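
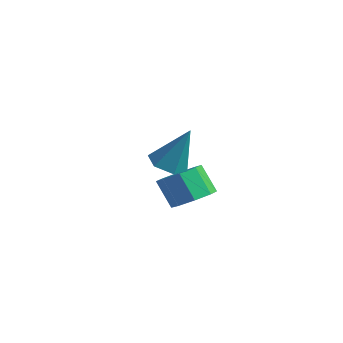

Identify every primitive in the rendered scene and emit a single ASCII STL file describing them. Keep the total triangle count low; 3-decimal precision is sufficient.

solid 
facet normal 0.552 0.088 -0.829
outer loop
vertex -2.781 3.555 -1.396
vertex -3.407 4.037 -1.761
vertex -2.705 4.206 -1.276
endloop
endfacet
facet normal 0.826 -0.194 0.529
outer loop
vertex -2.781 3.555 -1.396
vertex -2.705 4.206 -1.276
vertex -3.487 3.442 -0.334
endloop
endfacet
facet normal 0.826 -0.194 0.529
outer loop
vertex -3.487 3.442 -0.334
vertex -2.705 4.206 -1.276
vertex -3.411 4.093 -0.214
endloop
endfacet
facet normal -0.552 -0.088 0.829
outer loop
vertex -3.487 3.442 -0.334
vertex -3.411 4.093 -0.214
vertex -4.113 3.923 -0.699
endloop
endfacet
facet normal 0.552 0.089 -0.829
outer loop
vertex -2.705 4.206 -1.276
vertex -3.407 4.037 -1.761
vertex -3.04 4.757 -1.44
endloop
endfacet
facet normal 0.665 0.554 0.501
outer loop
vertex -2.705 4.206 -1.276
vertex -3.04 4.757 -1.44
vertex -3.411 4.093 -0.214
endloop
endfacet
facet normal 0.665 0.554 0.501
outer loop
vertex -3.411 4.093 -0.214
vertex -3.04 4.757 -1.44
vertex -3.746 4.644 -0.379
endloop
endfacet
facet normal -0.552 -0.087 0.829
outer loop
vertex -3.411 4.093 -0.214
vertex -3.746 4.644 -0.379
vertex -4.113 3.923 -0.699
endloop
endfacet
facet normal 0.551 0.089 -0.830
outer loop
vertex -3.04 4.757 -1.44
vertex -3.407 4.037 -1.761
vertex -3.591 4.886 -1.792
endloop
endfacet
facet normal 0.114 0.977 0.180
outer loop
vertex -3.04 4.757 -1.44
vertex -3.591 4.886 -1.792
vertex -3.746 4.644 -0.379
endloop
endfacet
facet normal 0.114 0.977 0.180
outer loop
vertex -3.746 4.644 -0.379
vertex -3.591 4.886 -1.792
vertex -4.296 4.773 -0.731
endloop
endfacet
facet normal -0.551 -0.087 0.830
outer loop
vertex -3.746 4.644 -0.379
vertex -4.296 4.773 -0.731
vertex -4.113 3.923 -0.699
endloop
endfacet
facet normal 0.552 0.089 -0.829
outer loop
vertex -3.591 4.886 -1.792
vertex -3.407 4.037 -1.761
vertex -4.033 4.518 -2.126
endloop
endfacet
facet normal -0.503 0.828 -0.246
outer loop
vertex -3.591 4.886 -1.792
vertex -4.033 4.518 -2.126
vertex -4.296 4.773 -0.731
endloop
endfacet
facet normal -0.503 0.828 -0.246
outer loop
vertex -4.296 4.773 -0.731
vertex -4.033 4.518 -2.126
vertex -4.739 4.405 -1.064
endloop
endfacet
facet normal -0.551 -0.087 0.830
outer loop
vertex -4.296 4.773 -0.731
vertex -4.739 4.405 -1.064
vertex -4.113 3.923 -0.699
endloop
endfacet
facet normal 0.552 0.088 -0.829
outer loop
vertex -4.033 4.518 -2.126
vertex -3.407 4.037 -1.761
vertex -4.109 3.867 -2.246
endloop
endfacet
facet normal -0.826 0.194 -0.529
outer loop
vertex -4.033 4.518 -2.126
vertex -4.109 3.867 -2.246
vertex -4.739 4.405 -1.064
endloop
endfacet
facet normal -0.826 0.194 -0.529
outer loop
vertex -4.739 4.405 -1.064
vertex -4.109 3.867 -2.246
vertex -4.815 3.754 -1.184
endloop
endfacet
facet normal -0.552 -0.088 0.829
outer loop
vertex -4.739 4.405 -1.064
vertex -4.815 3.754 -1.184
vertex -4.113 3.923 -0.699
endloop
endfacet
facet normal 0.552 0.087 -0.829
outer loop
vertex -4.109 3.867 -2.246
vertex -3.407 4.037 -1.761
vertex -3.774 3.316 -2.081
endloop
endfacet
facet normal -0.665 -0.554 -0.501
outer loop
vertex -4.109 3.867 -2.246
vertex -3.774 3.316 -2.081
vertex -4.815 3.754 -1.184
endloop
endfacet
facet normal -0.665 -0.554 -0.501
outer loop
vertex -4.815 3.754 -1.184
vertex -3.774 3.316 -2.081
vertex -4.48 3.203 -1.02
endloop
endfacet
facet normal -0.552 -0.089 0.829
outer loop
vertex -4.815 3.754 -1.184
vertex -4.48 3.203 -1.02
vertex -4.113 3.923 -0.699
endloop
endfacet
facet normal 0.551 0.087 -0.830
outer loop
vertex -3.774 3.316 -2.081
vertex -3.407 4.037 -1.761
vertex -3.224 3.187 -1.729
endloop
endfacet
facet normal -0.114 -0.977 -0.180
outer loop
vertex -3.774 3.316 -2.081
vertex -3.224 3.187 -1.729
vertex -4.48 3.203 -1.02
endloop
endfacet
facet normal -0.114 -0.977 -0.180
outer loop
vertex -4.48 3.203 -1.02
vertex -3.224 3.187 -1.729
vertex -3.929 3.074 -0.668
endloop
endfacet
facet normal -0.551 -0.089 0.830
outer loop
vertex -4.48 3.203 -1.02
vertex -3.929 3.074 -0.668
vertex -4.113 3.923 -0.699
endloop
endfacet
facet normal 0.551 0.087 -0.830
outer loop
vertex -3.224 3.187 -1.729
vertex -3.407 4.037 -1.761
vertex -2.781 3.555 -1.396
endloop
endfacet
facet normal 0.503 -0.828 0.246
outer loop
vertex -3.224 3.187 -1.729
vertex -2.781 3.555 -1.396
vertex -3.929 3.074 -0.668
endloop
endfacet
facet normal 0.503 -0.828 0.246
outer loop
vertex -3.929 3.074 -0.668
vertex -2.781 3.555 -1.396
vertex -3.487 3.442 -0.334
endloop
endfacet
facet normal -0.552 -0.089 0.829
outer loop
vertex -3.929 3.074 -0.668
vertex -3.487 3.442 -0.334
vertex -4.113 3.923 -0.699
endloop
endfacet
facet normal -0.349 -0.258 -0.901
outer loop
vertex -0.605 1.418 1.505
vertex -1.085 0.995 1.812
vertex -1.244 1.674 1.679
endloop
endfacet
facet normal 0.363 0.931 -0.038
outer loop
vertex -0.605 1.418 1.505
vertex -1.244 1.674 1.679
vertex -0.475 1.445 3.388
endloop
endfacet
facet normal -0.348 -0.258 -0.901
outer loop
vertex -1.244 1.674 1.679
vertex -1.085 0.995 1.812
vertex -1.724 1.25 1.986
endloop
endfacet
facet normal -0.497 0.802 0.331
outer loop
vertex -1.244 1.674 1.679
vertex -1.724 1.25 1.986
vertex -0.475 1.445 3.388
endloop
endfacet
facet normal -0.348 -0.257 -0.902
outer loop
vertex -1.724 1.25 1.986
vertex -1.085 0.995 1.812
vertex -1.565 0.571 2.118
endloop
endfacet
facet normal -0.743 -0.044 0.668
outer loop
vertex -1.724 1.25 1.986
vertex -1.565 0.571 2.118
vertex -0.475 1.445 3.388
endloop
endfacet
facet normal -0.348 -0.257 -0.902
outer loop
vertex -1.565 0.571 2.118
vertex -1.085 0.995 1.812
vertex -0.926 0.316 1.944
endloop
endfacet
facet normal -0.131 -0.761 0.636
outer loop
vertex -1.565 0.571 2.118
vertex -0.926 0.316 1.944
vertex -0.475 1.445 3.388
endloop
endfacet
facet normal -0.350 -0.257 -0.901
outer loop
vertex -0.926 0.316 1.944
vertex -1.085 0.995 1.812
vertex -0.446 0.739 1.637
endloop
endfacet
facet normal 0.728 -0.632 0.267
outer loop
vertex -0.926 0.316 1.944
vertex -0.446 0.739 1.637
vertex -0.475 1.445 3.388
endloop
endfacet
facet normal -0.350 -0.257 -0.901
outer loop
vertex -0.446 0.739 1.637
vertex -1.085 0.995 1.812
vertex -0.605 1.418 1.505
endloop
endfacet
facet normal 0.974 0.214 -0.070
outer loop
vertex -0.446 0.739 1.637
vertex -0.605 1.418 1.505
vertex -0.475 1.445 3.388
endloop
endfacet

endsolid


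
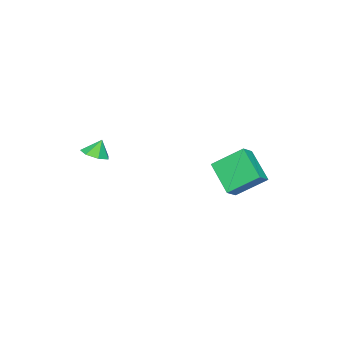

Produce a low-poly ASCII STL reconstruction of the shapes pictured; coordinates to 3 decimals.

solid 
facet normal -0.838 0.039 -0.544
outer loop
vertex -4.311 2.866 -2.363
vertex -3.404 4.373 -3.651
vertex -3.577 1.365 -3.602
endloop
endfacet
facet normal -0.416 -0.691 0.591
outer loop
vertex -2.756 1.327 -3.069
vertex -4.311 2.866 -2.363
vertex -3.577 1.365 -3.602
endloop
endfacet
facet normal -0.838 0.039 -0.544
outer loop
vertex -3.577 1.365 -3.602
vertex -3.404 4.373 -3.651
vertex -2.671 2.873 -4.89
endloop
endfacet
facet normal 0.353 -0.721 -0.596
outer loop
vertex -2.671 2.873 -4.89
vertex -2.756 1.327 -3.069
vertex -3.577 1.365 -3.602
endloop
endfacet
facet normal -0.353 0.722 0.596
outer loop
vertex -4.311 2.866 -2.363
vertex -2.583 4.335 -3.118
vertex -3.404 4.373 -3.651
endloop
endfacet
facet normal -0.416 -0.691 0.591
outer loop
vertex -3.489 2.827 -1.83
vertex -4.311 2.866 -2.363
vertex -2.756 1.327 -3.069
endloop
endfacet
facet normal -0.352 0.721 0.596
outer loop
vertex -3.489 2.827 -1.83
vertex -2.583 4.335 -3.118
vertex -4.311 2.866 -2.363
endloop
endfacet
facet normal 0.416 0.691 -0.591
outer loop
vertex -3.404 4.373 -3.651
vertex -2.583 4.335 -3.118
vertex -2.671 2.873 -4.89
endloop
endfacet
facet normal 0.352 -0.721 -0.596
outer loop
vertex -1.849 2.834 -4.357
vertex -2.756 1.327 -3.069
vertex -2.671 2.873 -4.89
endloop
endfacet
facet normal 0.416 0.691 -0.591
outer loop
vertex -2.671 2.873 -4.89
vertex -2.583 4.335 -3.118
vertex -1.849 2.834 -4.357
endloop
endfacet
facet normal 0.838 -0.040 0.544
outer loop
vertex -1.849 2.834 -4.357
vertex -3.489 2.827 -1.83
vertex -2.756 1.327 -3.069
endloop
endfacet
facet normal 0.838 -0.039 0.544
outer loop
vertex -2.583 4.335 -3.118
vertex -3.489 2.827 -1.83
vertex -1.849 2.834 -4.357
endloop
endfacet
facet normal 0.322 -0.212 -0.923
outer loop
vertex 1.528 -3.56 -1.832
vertex 0.768 -3.51 -2.109
vertex 1.323 -2.924 -2.05
endloop
endfacet
facet normal 0.551 0.424 0.719
outer loop
vertex 1.528 -3.56 -1.832
vertex 1.323 -2.924 -2.05
vertex 0.432 -3.29 -1.151
endloop
endfacet
facet normal 0.323 -0.213 -0.922
outer loop
vertex 1.323 -2.924 -2.05
vertex 0.768 -3.51 -2.109
vertex 0.701 -2.729 -2.313
endloop
endfacet
facet normal 0.089 0.889 0.450
outer loop
vertex 1.323 -2.924 -2.05
vertex 0.701 -2.729 -2.313
vertex 0.432 -3.29 -1.151
endloop
endfacet
facet normal 0.324 -0.213 -0.922
outer loop
vertex 0.701 -2.729 -2.313
vertex 0.768 -3.51 -2.109
vertex 0.129 -3.123 -2.423
endloop
endfacet
facet normal -0.582 0.777 0.241
outer loop
vertex 0.701 -2.729 -2.313
vertex 0.129 -3.123 -2.423
vertex 0.432 -3.29 -1.151
endloop
endfacet
facet normal 0.325 -0.212 -0.922
outer loop
vertex 0.129 -3.123 -2.423
vertex 0.768 -3.51 -2.109
vertex 0.039 -3.809 -2.297
endloop
endfacet
facet normal -0.953 0.171 0.249
outer loop
vertex 0.129 -3.123 -2.423
vertex 0.039 -3.809 -2.297
vertex 0.432 -3.29 -1.151
endloop
endfacet
facet normal 0.325 -0.212 -0.922
outer loop
vertex 0.039 -3.809 -2.297
vertex 0.768 -3.51 -2.109
vertex 0.497 -4.27 -2.03
endloop
endfacet
facet normal -0.747 -0.471 0.469
outer loop
vertex 0.039 -3.809 -2.297
vertex 0.497 -4.27 -2.03
vertex 0.432 -3.29 -1.151
endloop
endfacet
facet normal 0.323 -0.211 -0.922
outer loop
vertex 0.497 -4.27 -2.03
vertex 0.768 -3.51 -2.109
vertex 1.16 -4.159 -1.823
endloop
endfacet
facet normal -0.118 -0.667 0.735
outer loop
vertex 0.497 -4.27 -2.03
vertex 1.16 -4.159 -1.823
vertex 0.432 -3.29 -1.151
endloop
endfacet
facet normal 0.322 -0.212 -0.923
outer loop
vertex 1.16 -4.159 -1.823
vertex 0.768 -3.51 -2.109
vertex 1.528 -3.56 -1.832
endloop
endfacet
facet normal 0.459 -0.270 0.846
outer loop
vertex 1.16 -4.159 -1.823
vertex 1.528 -3.56 -1.832
vertex 0.432 -3.29 -1.151
endloop
endfacet

endsolid


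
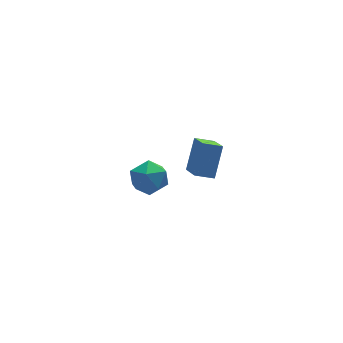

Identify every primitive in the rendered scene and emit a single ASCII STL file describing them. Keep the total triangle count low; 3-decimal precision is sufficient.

solid 
facet normal -0.410 -0.422 -0.808
outer loop
vertex -4.028 -3.882 3.075
vertex -3.87 -2.647 2.35
vertex -3.222 -4.145 2.803
endloop
endfacet
facet normal -0.110 -0.857 0.503
outer loop
vertex -2.55 -3.453 4.13
vertex -4.028 -3.882 3.075
vertex -3.222 -4.145 2.803
endloop
endfacet
facet normal -0.410 -0.422 -0.809
outer loop
vertex -3.222 -4.145 2.803
vertex -3.87 -2.647 2.35
vertex -3.064 -2.91 2.079
endloop
endfacet
facet normal 0.906 -0.295 -0.305
outer loop
vertex -3.064 -2.91 2.079
vertex -2.55 -3.453 4.13
vertex -3.222 -4.145 2.803
endloop
endfacet
facet normal -0.906 0.295 0.305
outer loop
vertex -4.028 -3.882 3.075
vertex -3.198 -1.955 3.677
vertex -3.87 -2.647 2.35
endloop
endfacet
facet normal -0.110 -0.857 0.503
outer loop
vertex -3.356 -3.19 4.401
vertex -4.028 -3.882 3.075
vertex -2.55 -3.453 4.13
endloop
endfacet
facet normal -0.906 0.295 0.305
outer loop
vertex -3.356 -3.19 4.401
vertex -3.198 -1.955 3.677
vertex -4.028 -3.882 3.075
endloop
endfacet
facet normal 0.111 0.857 -0.503
outer loop
vertex -3.87 -2.647 2.35
vertex -3.198 -1.955 3.677
vertex -3.064 -2.91 2.079
endloop
endfacet
facet normal 0.906 -0.295 -0.305
outer loop
vertex -2.392 -2.218 3.405
vertex -2.55 -3.453 4.13
vertex -3.064 -2.91 2.079
endloop
endfacet
facet normal 0.110 0.857 -0.503
outer loop
vertex -3.064 -2.91 2.079
vertex -3.198 -1.955 3.677
vertex -2.392 -2.218 3.405
endloop
endfacet
facet normal 0.410 0.422 0.809
outer loop
vertex -2.392 -2.218 3.405
vertex -3.356 -3.19 4.401
vertex -2.55 -3.453 4.13
endloop
endfacet
facet normal 0.410 0.422 0.809
outer loop
vertex -3.198 -1.955 3.677
vertex -3.356 -3.19 4.401
vertex -2.392 -2.218 3.405
endloop
endfacet
facet normal -0.288 0.769 0.571
outer loop
vertex -3.85 2.698 -2.029
vertex -4.573 2.115 -1.609
vertex -3.644 2.154 -1.192
endloop
endfacet
facet normal 0.408 0.808 0.425
outer loop
vertex -3.85 2.698 -2.029
vertex -3.644 2.154 -1.192
vertex -2.961 2.206 -1.948
endloop
endfacet
facet normal 0.484 0.827 -0.286
outer loop
vertex -3.85 2.698 -2.029
vertex -2.961 2.206 -1.948
vertex -3.469 2.198 -2.832
endloop
endfacet
facet normal -0.166 0.800 -0.577
outer loop
vertex -3.85 2.698 -2.029
vertex -3.469 2.198 -2.832
vertex -4.465 2.142 -2.623
endloop
endfacet
facet normal -0.644 0.764 -0.048
outer loop
vertex -3.85 2.698 -2.029
vertex -4.465 2.142 -2.623
vertex -4.573 2.115 -1.609
endloop
endfacet
facet normal 0.718 0.211 0.663
outer loop
vertex -2.961 2.206 -1.948
vertex -3.644 2.154 -1.192
vertex -3.135 1.318 -1.477
endloop
endfacet
facet normal -0.410 0.147 0.900
outer loop
vertex -3.644 2.154 -1.192
vertex -4.573 2.115 -1.609
vertex -4.131 1.262 -1.268
endloop
endfacet
facet normal -0.985 0.139 -0.101
outer loop
vertex -4.573 2.115 -1.609
vertex -4.465 2.142 -2.623
vertex -4.639 1.254 -2.152
endloop
endfacet
facet normal -0.212 0.197 -0.957
outer loop
vertex -4.465 2.142 -2.623
vertex -3.469 2.198 -2.832
vertex -3.956 1.306 -2.908
endloop
endfacet
facet normal 0.840 0.242 -0.485
outer loop
vertex -3.469 2.198 -2.832
vertex -2.961 2.206 -1.948
vertex -3.027 1.345 -2.491
endloop
endfacet
facet normal 0.166 -0.800 0.577
outer loop
vertex -3.75 0.762 -2.071
vertex -3.135 1.318 -1.477
vertex -4.131 1.262 -1.268
endloop
endfacet
facet normal -0.484 -0.827 0.286
outer loop
vertex -3.75 0.762 -2.071
vertex -4.131 1.262 -1.268
vertex -4.639 1.254 -2.152
endloop
endfacet
facet normal -0.408 -0.808 -0.425
outer loop
vertex -3.75 0.762 -2.071
vertex -4.639 1.254 -2.152
vertex -3.956 1.306 -2.908
endloop
endfacet
facet normal 0.288 -0.769 -0.571
outer loop
vertex -3.75 0.762 -2.071
vertex -3.956 1.306 -2.908
vertex -3.027 1.345 -2.491
endloop
endfacet
facet normal 0.644 -0.764 0.048
outer loop
vertex -3.75 0.762 -2.071
vertex -3.027 1.345 -2.491
vertex -3.135 1.318 -1.477
endloop
endfacet
facet normal 0.212 -0.197 0.957
outer loop
vertex -4.131 1.262 -1.268
vertex -3.135 1.318 -1.477
vertex -3.644 2.154 -1.192
endloop
endfacet
facet normal -0.840 -0.242 0.485
outer loop
vertex -4.639 1.254 -2.152
vertex -4.131 1.262 -1.268
vertex -4.573 2.115 -1.609
endloop
endfacet
facet normal -0.718 -0.211 -0.663
outer loop
vertex -3.956 1.306 -2.908
vertex -4.639 1.254 -2.152
vertex -4.465 2.142 -2.623
endloop
endfacet
facet normal 0.410 -0.147 -0.900
outer loop
vertex -3.027 1.345 -2.491
vertex -3.956 1.306 -2.908
vertex -3.469 2.198 -2.832
endloop
endfacet
facet normal 0.985 -0.139 0.101
outer loop
vertex -3.135 1.318 -1.477
vertex -3.027 1.345 -2.491
vertex -2.961 2.206 -1.948
endloop
endfacet

endsolid


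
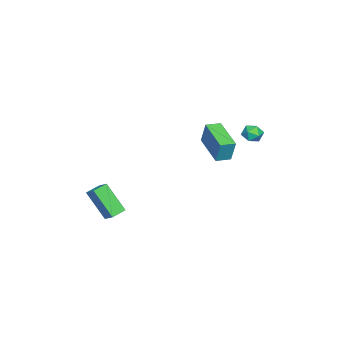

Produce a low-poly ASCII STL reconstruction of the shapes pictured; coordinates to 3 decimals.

solid 
facet normal -0.881 0.446 0.156
outer loop
vertex 3.579 -4.02 -1.464
vertex 3.879 -2.848 -3.119
vertex 3.193 -4.612 -1.954
endloop
endfacet
facet normal -0.147 -0.572 0.807
outer loop
vertex 4.021 -5.032 -2.101
vertex 3.579 -4.02 -1.464
vertex 3.193 -4.612 -1.954
endloop
endfacet
facet normal -0.881 0.446 0.157
outer loop
vertex 3.193 -4.612 -1.954
vertex 3.879 -2.848 -3.119
vertex 3.492 -3.44 -3.609
endloop
endfacet
facet normal -0.450 -0.688 -0.569
outer loop
vertex 3.492 -3.44 -3.609
vertex 4.021 -5.032 -2.101
vertex 3.193 -4.612 -1.954
endloop
endfacet
facet normal 0.450 0.688 0.569
outer loop
vertex 3.579 -4.02 -1.464
vertex 4.707 -3.268 -3.266
vertex 3.879 -2.848 -3.119
endloop
endfacet
facet normal -0.147 -0.572 0.807
outer loop
vertex 4.408 -4.44 -1.611
vertex 3.579 -4.02 -1.464
vertex 4.021 -5.032 -2.101
endloop
endfacet
facet normal 0.450 0.689 0.569
outer loop
vertex 4.408 -4.44 -1.611
vertex 4.707 -3.268 -3.266
vertex 3.579 -4.02 -1.464
endloop
endfacet
facet normal 0.147 0.572 -0.807
outer loop
vertex 3.879 -2.848 -3.119
vertex 4.707 -3.268 -3.266
vertex 3.492 -3.44 -3.609
endloop
endfacet
facet normal -0.450 -0.688 -0.569
outer loop
vertex 4.321 -3.86 -3.756
vertex 4.021 -5.032 -2.101
vertex 3.492 -3.44 -3.609
endloop
endfacet
facet normal 0.147 0.572 -0.807
outer loop
vertex 3.492 -3.44 -3.609
vertex 4.707 -3.268 -3.266
vertex 4.321 -3.86 -3.756
endloop
endfacet
facet normal 0.881 -0.446 -0.156
outer loop
vertex 4.321 -3.86 -3.756
vertex 4.408 -4.44 -1.611
vertex 4.021 -5.032 -2.101
endloop
endfacet
facet normal 0.882 -0.445 -0.156
outer loop
vertex 4.707 -3.268 -3.266
vertex 4.408 -4.44 -1.611
vertex 4.321 -3.86 -3.756
endloop
endfacet
facet normal 0.098 0.868 0.487
outer loop
vertex -4.175 2.472 -0.412
vertex -3.911 2.136 0.134
vertex -3.49 2.369 -0.366
endloop
endfacet
facet normal 0.159 0.963 -0.219
outer loop
vertex -4.175 2.472 -0.412
vertex -3.49 2.369 -0.366
vertex -3.814 2.284 -0.975
endloop
endfacet
facet normal -0.441 0.728 -0.526
outer loop
vertex -4.175 2.472 -0.412
vertex -3.814 2.284 -0.975
vertex -4.434 1.999 -0.85
endloop
endfacet
facet normal -0.873 0.488 -0.011
outer loop
vertex -4.175 2.472 -0.412
vertex -4.434 1.999 -0.85
vertex -4.494 1.907 -0.165
endloop
endfacet
facet normal -0.541 0.574 0.615
outer loop
vertex -4.175 2.472 -0.412
vertex -4.494 1.907 -0.165
vertex -3.911 2.136 0.134
endloop
endfacet
facet normal 0.699 0.557 -0.449
outer loop
vertex -3.814 2.284 -0.975
vertex -3.49 2.369 -0.366
vertex -3.326 1.833 -0.775
endloop
endfacet
facet normal 0.599 0.403 0.692
outer loop
vertex -3.49 2.369 -0.366
vertex -3.911 2.136 0.134
vertex -3.386 1.741 -0.09
endloop
endfacet
facet normal -0.433 -0.070 0.899
outer loop
vertex -3.911 2.136 0.134
vertex -4.494 1.907 -0.165
vertex -4.006 1.456 0.035
endloop
endfacet
facet normal -0.971 -0.211 -0.113
outer loop
vertex -4.494 1.907 -0.165
vertex -4.434 1.999 -0.85
vertex -4.33 1.371 -0.574
endloop
endfacet
facet normal -0.272 0.176 -0.946
outer loop
vertex -4.434 1.999 -0.85
vertex -3.814 2.284 -0.975
vertex -3.909 1.604 -1.074
endloop
endfacet
facet normal 0.873 -0.488 0.011
outer loop
vertex -3.645 1.268 -0.528
vertex -3.326 1.833 -0.775
vertex -3.386 1.741 -0.09
endloop
endfacet
facet normal 0.441 -0.728 0.526
outer loop
vertex -3.645 1.268 -0.528
vertex -3.386 1.741 -0.09
vertex -4.006 1.456 0.035
endloop
endfacet
facet normal -0.159 -0.963 0.219
outer loop
vertex -3.645 1.268 -0.528
vertex -4.006 1.456 0.035
vertex -4.33 1.371 -0.574
endloop
endfacet
facet normal -0.098 -0.868 -0.487
outer loop
vertex -3.645 1.268 -0.528
vertex -4.33 1.371 -0.574
vertex -3.909 1.604 -1.074
endloop
endfacet
facet normal 0.541 -0.574 -0.615
outer loop
vertex -3.645 1.268 -0.528
vertex -3.909 1.604 -1.074
vertex -3.326 1.833 -0.775
endloop
endfacet
facet normal 0.971 0.211 0.113
outer loop
vertex -3.386 1.741 -0.09
vertex -3.326 1.833 -0.775
vertex -3.49 2.369 -0.366
endloop
endfacet
facet normal 0.272 -0.176 0.946
outer loop
vertex -4.006 1.456 0.035
vertex -3.386 1.741 -0.09
vertex -3.911 2.136 0.134
endloop
endfacet
facet normal -0.699 -0.557 0.449
outer loop
vertex -4.33 1.371 -0.574
vertex -4.006 1.456 0.035
vertex -4.494 1.907 -0.165
endloop
endfacet
facet normal -0.599 -0.403 -0.692
outer loop
vertex -3.909 1.604 -1.074
vertex -4.33 1.371 -0.574
vertex -4.434 1.999 -0.85
endloop
endfacet
facet normal 0.433 0.070 -0.899
outer loop
vertex -3.326 1.833 -0.775
vertex -3.909 1.604 -1.074
vertex -3.814 2.284 -0.975
endloop
endfacet
facet normal -0.732 -0.635 0.247
outer loop
vertex -2.368 -0.399 0.627
vertex -2.99 0.288 0.55
vertex -2.557 -0.726 -0.773
endloop
endfacet
facet normal 0.669 -0.739 0.082
outer loop
vertex -0.97 0.652 -1.31
vertex -2.368 -0.399 0.627
vertex -2.557 -0.726 -0.773
endloop
endfacet
facet normal -0.731 -0.635 0.248
outer loop
vertex -2.557 -0.726 -0.773
vertex -2.99 0.288 0.55
vertex -3.18 -0.039 -0.85
endloop
endfacet
facet normal -0.130 -0.226 -0.965
outer loop
vertex -3.18 -0.039 -0.85
vertex -0.97 0.652 -1.31
vertex -2.557 -0.726 -0.773
endloop
endfacet
facet normal 0.130 0.226 0.965
outer loop
vertex -2.368 -0.399 0.627
vertex -1.403 1.666 0.013
vertex -2.99 0.288 0.55
endloop
endfacet
facet normal 0.669 -0.739 0.082
outer loop
vertex -0.78 0.979 0.09
vertex -2.368 -0.399 0.627
vertex -0.97 0.652 -1.31
endloop
endfacet
facet normal 0.130 0.226 0.965
outer loop
vertex -0.78 0.979 0.09
vertex -1.403 1.666 0.013
vertex -2.368 -0.399 0.627
endloop
endfacet
facet normal -0.669 0.739 -0.082
outer loop
vertex -2.99 0.288 0.55
vertex -1.403 1.666 0.013
vertex -3.18 -0.039 -0.85
endloop
endfacet
facet normal -0.130 -0.226 -0.965
outer loop
vertex -1.592 1.339 -1.387
vertex -0.97 0.652 -1.31
vertex -3.18 -0.039 -0.85
endloop
endfacet
facet normal -0.669 0.739 -0.082
outer loop
vertex -3.18 -0.039 -0.85
vertex -1.403 1.666 0.013
vertex -1.592 1.339 -1.387
endloop
endfacet
facet normal 0.732 0.635 -0.248
outer loop
vertex -1.592 1.339 -1.387
vertex -0.78 0.979 0.09
vertex -0.97 0.652 -1.31
endloop
endfacet
facet normal 0.731 0.636 -0.247
outer loop
vertex -1.403 1.666 0.013
vertex -0.78 0.979 0.09
vertex -1.592 1.339 -1.387
endloop
endfacet

endsolid


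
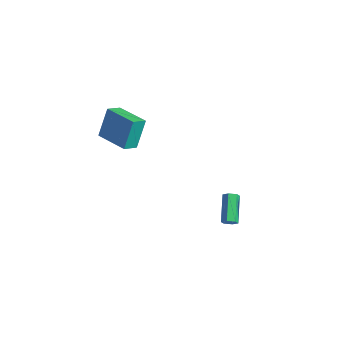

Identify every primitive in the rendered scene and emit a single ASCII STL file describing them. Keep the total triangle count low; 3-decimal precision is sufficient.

solid 
facet normal -0.996 -0.057 -0.074
outer loop
vertex -3.696 -2.464 4.94
vertex -3.716 -1.541 4.506
vertex -3.515 -3.299 3.153
endloop
endfacet
facet normal 0.019 -0.905 0.425
outer loop
vertex -1.384 -3.179 3.314
vertex -3.696 -2.464 4.94
vertex -3.515 -3.299 3.153
endloop
endfacet
facet normal -0.996 -0.056 -0.075
outer loop
vertex -3.515 -3.299 3.153
vertex -3.716 -1.541 4.506
vertex -3.534 -2.375 2.72
endloop
endfacet
facet normal 0.092 -0.421 -0.902
outer loop
vertex -3.534 -2.375 2.72
vertex -1.384 -3.179 3.314
vertex -3.515 -3.299 3.153
endloop
endfacet
facet normal -0.092 0.422 0.902
outer loop
vertex -3.696 -2.464 4.94
vertex -1.585 -1.421 4.667
vertex -3.716 -1.541 4.506
endloop
endfacet
facet normal 0.019 -0.905 0.425
outer loop
vertex -1.566 -2.345 5.1
vertex -3.696 -2.464 4.94
vertex -1.384 -3.179 3.314
endloop
endfacet
facet normal -0.091 0.421 0.902
outer loop
vertex -1.566 -2.345 5.1
vertex -1.585 -1.421 4.667
vertex -3.696 -2.464 4.94
endloop
endfacet
facet normal -0.019 0.905 -0.425
outer loop
vertex -3.716 -1.541 4.506
vertex -1.585 -1.421 4.667
vertex -3.534 -2.375 2.72
endloop
endfacet
facet normal 0.091 -0.422 -0.902
outer loop
vertex -1.404 -2.256 2.88
vertex -1.384 -3.179 3.314
vertex -3.534 -2.375 2.72
endloop
endfacet
facet normal -0.019 0.905 -0.425
outer loop
vertex -3.534 -2.375 2.72
vertex -1.585 -1.421 4.667
vertex -1.404 -2.256 2.88
endloop
endfacet
facet normal 0.996 0.057 0.075
outer loop
vertex -1.404 -2.256 2.88
vertex -1.566 -2.345 5.1
vertex -1.384 -3.179 3.314
endloop
endfacet
facet normal 0.996 0.056 0.075
outer loop
vertex -1.585 -1.421 4.667
vertex -1.566 -2.345 5.1
vertex -1.404 -2.256 2.88
endloop
endfacet
facet normal 0.589 -0.592 -0.550
outer loop
vertex 2.509 1.805 -3.766
vertex 2.119 1.709 -4.08
vertex 2.429 2.103 -4.172
endloop
endfacet
facet normal 0.792 0.556 0.252
outer loop
vertex 2.509 1.805 -3.766
vertex 2.429 2.103 -4.172
vertex 1.371 2.948 -2.706
endloop
endfacet
facet normal 0.792 0.556 0.252
outer loop
vertex 1.371 2.948 -2.706
vertex 2.429 2.103 -4.172
vertex 1.291 3.246 -3.112
endloop
endfacet
facet normal -0.590 0.591 0.550
outer loop
vertex 1.371 2.948 -2.706
vertex 1.291 3.246 -3.112
vertex 0.981 2.851 -3.02
endloop
endfacet
facet normal 0.590 -0.592 -0.549
outer loop
vertex 2.429 2.103 -4.172
vertex 2.119 1.709 -4.08
vertex 2.039 2.006 -4.486
endloop
endfacet
facet normal 0.260 0.783 -0.565
outer loop
vertex 2.429 2.103 -4.172
vertex 2.039 2.006 -4.486
vertex 1.291 3.246 -3.112
endloop
endfacet
facet normal 0.260 0.783 -0.565
outer loop
vertex 1.291 3.246 -3.112
vertex 2.039 2.006 -4.486
vertex 0.901 3.149 -3.426
endloop
endfacet
facet normal -0.590 0.591 0.550
outer loop
vertex 1.291 3.246 -3.112
vertex 0.901 3.149 -3.426
vertex 0.981 2.851 -3.02
endloop
endfacet
facet normal 0.590 -0.592 -0.549
outer loop
vertex 2.039 2.006 -4.486
vertex 2.119 1.709 -4.08
vertex 1.729 1.612 -4.394
endloop
endfacet
facet normal -0.531 0.228 -0.816
outer loop
vertex 2.039 2.006 -4.486
vertex 1.729 1.612 -4.394
vertex 0.901 3.149 -3.426
endloop
endfacet
facet normal -0.531 0.228 -0.816
outer loop
vertex 0.901 3.149 -3.426
vertex 1.729 1.612 -4.394
vertex 0.591 2.755 -3.334
endloop
endfacet
facet normal -0.589 0.592 0.550
outer loop
vertex 0.901 3.149 -3.426
vertex 0.591 2.755 -3.334
vertex 0.981 2.851 -3.02
endloop
endfacet
facet normal 0.590 -0.591 -0.550
outer loop
vertex 1.729 1.612 -4.394
vertex 2.119 1.709 -4.08
vertex 1.809 1.314 -3.988
endloop
endfacet
facet normal -0.792 -0.556 -0.252
outer loop
vertex 1.729 1.612 -4.394
vertex 1.809 1.314 -3.988
vertex 0.591 2.755 -3.334
endloop
endfacet
facet normal -0.792 -0.556 -0.252
outer loop
vertex 0.591 2.755 -3.334
vertex 1.809 1.314 -3.988
vertex 0.671 2.457 -2.928
endloop
endfacet
facet normal -0.589 0.592 0.550
outer loop
vertex 0.591 2.755 -3.334
vertex 0.671 2.457 -2.928
vertex 0.981 2.851 -3.02
endloop
endfacet
facet normal 0.590 -0.591 -0.550
outer loop
vertex 1.809 1.314 -3.988
vertex 2.119 1.709 -4.08
vertex 2.199 1.411 -3.674
endloop
endfacet
facet normal -0.260 -0.783 0.565
outer loop
vertex 1.809 1.314 -3.988
vertex 2.199 1.411 -3.674
vertex 0.671 2.457 -2.928
endloop
endfacet
facet normal -0.260 -0.783 0.565
outer loop
vertex 0.671 2.457 -2.928
vertex 2.199 1.411 -3.674
vertex 1.061 2.554 -2.614
endloop
endfacet
facet normal -0.590 0.592 0.549
outer loop
vertex 0.671 2.457 -2.928
vertex 1.061 2.554 -2.614
vertex 0.981 2.851 -3.02
endloop
endfacet
facet normal 0.589 -0.592 -0.550
outer loop
vertex 2.199 1.411 -3.674
vertex 2.119 1.709 -4.08
vertex 2.509 1.805 -3.766
endloop
endfacet
facet normal 0.531 -0.228 0.816
outer loop
vertex 2.199 1.411 -3.674
vertex 2.509 1.805 -3.766
vertex 1.061 2.554 -2.614
endloop
endfacet
facet normal 0.531 -0.228 0.816
outer loop
vertex 1.061 2.554 -2.614
vertex 2.509 1.805 -3.766
vertex 1.371 2.948 -2.706
endloop
endfacet
facet normal -0.590 0.592 0.549
outer loop
vertex 1.061 2.554 -2.614
vertex 1.371 2.948 -2.706
vertex 0.981 2.851 -3.02
endloop
endfacet

endsolid


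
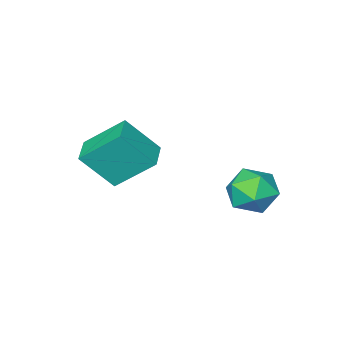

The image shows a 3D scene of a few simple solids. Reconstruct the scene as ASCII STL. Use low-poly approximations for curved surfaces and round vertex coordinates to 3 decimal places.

solid 
facet normal -0.902 0.432 0.008
outer loop
vertex -2.676 4.041 -0.179
vertex -2.731 3.911 0.607
vertex -2.408 4.59 0.337
endloop
endfacet
facet normal -0.490 0.712 -0.503
outer loop
vertex -2.676 4.041 -0.179
vertex -2.408 4.59 0.337
vertex -1.985 4.418 -0.319
endloop
endfacet
facet normal -0.291 0.184 -0.939
outer loop
vertex -2.676 4.041 -0.179
vertex -1.985 4.418 -0.319
vertex -2.046 3.633 -0.454
endloop
endfacet
facet normal -0.578 -0.423 -0.697
outer loop
vertex -2.676 4.041 -0.179
vertex -2.046 3.633 -0.454
vertex -2.507 3.319 0.119
endloop
endfacet
facet normal -0.956 -0.270 -0.112
outer loop
vertex -2.676 4.041 -0.179
vertex -2.507 3.319 0.119
vertex -2.731 3.911 0.607
endloop
endfacet
facet normal 0.095 0.976 -0.194
outer loop
vertex -1.985 4.418 -0.319
vertex -2.408 4.59 0.337
vertex -1.613 4.521 0.381
endloop
endfacet
facet normal -0.570 0.523 0.633
outer loop
vertex -2.408 4.59 0.337
vertex -2.731 3.911 0.607
vertex -2.074 4.207 0.954
endloop
endfacet
facet normal -0.658 -0.611 0.440
outer loop
vertex -2.731 3.911 0.607
vertex -2.507 3.319 0.119
vertex -2.135 3.422 0.819
endloop
endfacet
facet normal -0.046 -0.860 -0.509
outer loop
vertex -2.507 3.319 0.119
vertex -2.046 3.633 -0.454
vertex -1.712 3.25 0.163
endloop
endfacet
facet normal 0.420 0.122 -0.899
outer loop
vertex -2.046 3.633 -0.454
vertex -1.985 4.418 -0.319
vertex -1.389 3.929 -0.107
endloop
endfacet
facet normal 0.578 0.423 0.697
outer loop
vertex -1.444 3.799 0.679
vertex -1.613 4.521 0.381
vertex -2.074 4.207 0.954
endloop
endfacet
facet normal 0.291 -0.184 0.939
outer loop
vertex -1.444 3.799 0.679
vertex -2.074 4.207 0.954
vertex -2.135 3.422 0.819
endloop
endfacet
facet normal 0.490 -0.712 0.503
outer loop
vertex -1.444 3.799 0.679
vertex -2.135 3.422 0.819
vertex -1.712 3.25 0.163
endloop
endfacet
facet normal 0.902 -0.432 -0.008
outer loop
vertex -1.444 3.799 0.679
vertex -1.712 3.25 0.163
vertex -1.389 3.929 -0.107
endloop
endfacet
facet normal 0.956 0.270 0.112
outer loop
vertex -1.444 3.799 0.679
vertex -1.389 3.929 -0.107
vertex -1.613 4.521 0.381
endloop
endfacet
facet normal 0.046 0.860 0.509
outer loop
vertex -2.074 4.207 0.954
vertex -1.613 4.521 0.381
vertex -2.408 4.59 0.337
endloop
endfacet
facet normal -0.420 -0.122 0.899
outer loop
vertex -2.135 3.422 0.819
vertex -2.074 4.207 0.954
vertex -2.731 3.911 0.607
endloop
endfacet
facet normal -0.095 -0.976 0.194
outer loop
vertex -1.712 3.25 0.163
vertex -2.135 3.422 0.819
vertex -2.507 3.319 0.119
endloop
endfacet
facet normal 0.570 -0.523 -0.633
outer loop
vertex -1.389 3.929 -0.107
vertex -1.712 3.25 0.163
vertex -2.046 3.633 -0.454
endloop
endfacet
facet normal 0.658 0.611 -0.440
outer loop
vertex -1.613 4.521 0.381
vertex -1.389 3.929 -0.107
vertex -1.985 4.418 -0.319
endloop
endfacet
facet normal -0.499 0.565 0.657
outer loop
vertex -0.075 1.059 2.301
vertex 0.553 1.699 2.227
vertex -0.796 1.643 1.252
endloop
endfacet
facet normal -0.697 -0.712 0.083
outer loop
vertex -0.053 0.801 0.273
vertex -0.075 1.059 2.301
vertex -0.796 1.643 1.252
endloop
endfacet
facet normal -0.499 0.565 0.657
outer loop
vertex -0.796 1.643 1.252
vertex 0.553 1.699 2.227
vertex -0.168 2.283 1.178
endloop
endfacet
facet normal -0.514 0.418 -0.749
outer loop
vertex -0.168 2.283 1.178
vertex -0.053 0.801 0.273
vertex -0.796 1.643 1.252
endloop
endfacet
facet normal 0.514 -0.418 0.749
outer loop
vertex -0.075 1.059 2.301
vertex 1.296 0.857 1.248
vertex 0.553 1.699 2.227
endloop
endfacet
facet normal -0.697 -0.712 0.083
outer loop
vertex 0.668 0.217 1.322
vertex -0.075 1.059 2.301
vertex -0.053 0.801 0.273
endloop
endfacet
facet normal 0.514 -0.418 0.749
outer loop
vertex 0.668 0.217 1.322
vertex 1.296 0.857 1.248
vertex -0.075 1.059 2.301
endloop
endfacet
facet normal 0.697 0.712 -0.083
outer loop
vertex 0.553 1.699 2.227
vertex 1.296 0.857 1.248
vertex -0.168 2.283 1.178
endloop
endfacet
facet normal -0.514 0.418 -0.749
outer loop
vertex 0.575 1.441 0.199
vertex -0.053 0.801 0.273
vertex -0.168 2.283 1.178
endloop
endfacet
facet normal 0.697 0.712 -0.083
outer loop
vertex -0.168 2.283 1.178
vertex 1.296 0.857 1.248
vertex 0.575 1.441 0.199
endloop
endfacet
facet normal 0.499 -0.565 -0.657
outer loop
vertex 0.575 1.441 0.199
vertex 0.668 0.217 1.322
vertex -0.053 0.801 0.273
endloop
endfacet
facet normal 0.499 -0.565 -0.657
outer loop
vertex 1.296 0.857 1.248
vertex 0.668 0.217 1.322
vertex 0.575 1.441 0.199
endloop
endfacet

endsolid


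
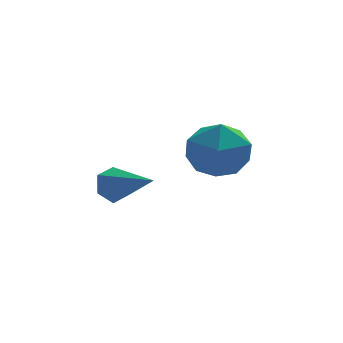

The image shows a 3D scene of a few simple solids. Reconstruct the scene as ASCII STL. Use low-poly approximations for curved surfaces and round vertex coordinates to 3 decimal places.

solid 
facet normal -0.985 -0.107 -0.139
outer loop
vertex 1.305 2.259 -1.472
vertex 1.423 1.27 -1.546
vertex 1.252 1.688 -0.655
endloop
endfacet
facet normal -0.845 0.462 0.268
outer loop
vertex 1.305 2.259 -1.472
vertex 1.252 1.688 -0.655
vertex 1.739 2.56 -0.624
endloop
endfacet
facet normal -0.423 0.900 -0.103
outer loop
vertex 1.305 2.259 -1.472
vertex 1.739 2.56 -0.624
vertex 2.21 2.681 -1.497
endloop
endfacet
facet normal -0.301 0.602 -0.740
outer loop
vertex 1.305 2.259 -1.472
vertex 2.21 2.681 -1.497
vertex 2.015 1.884 -2.066
endloop
endfacet
facet normal -0.648 -0.020 -0.762
outer loop
vertex 1.305 2.259 -1.472
vertex 2.015 1.884 -2.066
vertex 1.423 1.27 -1.546
endloop
endfacet
facet normal -0.483 0.240 0.842
outer loop
vertex 1.739 2.56 -0.624
vertex 1.252 1.688 -0.655
vertex 2.125 1.756 -0.174
endloop
endfacet
facet normal -0.709 -0.681 0.184
outer loop
vertex 1.252 1.688 -0.655
vertex 1.423 1.27 -1.546
vertex 1.93 0.959 -0.743
endloop
endfacet
facet normal -0.164 -0.541 -0.825
outer loop
vertex 1.423 1.27 -1.546
vertex 2.015 1.884 -2.066
vertex 2.401 1.08 -1.616
endloop
endfacet
facet normal 0.399 0.466 -0.790
outer loop
vertex 2.015 1.884 -2.066
vertex 2.21 2.681 -1.497
vertex 2.888 1.952 -1.585
endloop
endfacet
facet normal 0.202 0.949 0.240
outer loop
vertex 2.21 2.681 -1.497
vertex 1.739 2.56 -0.624
vertex 2.717 2.37 -0.694
endloop
endfacet
facet normal 0.301 -0.602 0.740
outer loop
vertex 2.835 1.381 -0.768
vertex 2.125 1.756 -0.174
vertex 1.93 0.959 -0.743
endloop
endfacet
facet normal 0.423 -0.900 0.103
outer loop
vertex 2.835 1.381 -0.768
vertex 1.93 0.959 -0.743
vertex 2.401 1.08 -1.616
endloop
endfacet
facet normal 0.845 -0.462 -0.268
outer loop
vertex 2.835 1.381 -0.768
vertex 2.401 1.08 -1.616
vertex 2.888 1.952 -1.585
endloop
endfacet
facet normal 0.985 0.107 0.139
outer loop
vertex 2.835 1.381 -0.768
vertex 2.888 1.952 -1.585
vertex 2.717 2.37 -0.694
endloop
endfacet
facet normal 0.648 0.020 0.762
outer loop
vertex 2.835 1.381 -0.768
vertex 2.717 2.37 -0.694
vertex 2.125 1.756 -0.174
endloop
endfacet
facet normal -0.399 -0.466 0.790
outer loop
vertex 1.93 0.959 -0.743
vertex 2.125 1.756 -0.174
vertex 1.252 1.688 -0.655
endloop
endfacet
facet normal -0.202 -0.949 -0.240
outer loop
vertex 2.401 1.08 -1.616
vertex 1.93 0.959 -0.743
vertex 1.423 1.27 -1.546
endloop
endfacet
facet normal 0.483 -0.240 -0.842
outer loop
vertex 2.888 1.952 -1.585
vertex 2.401 1.08 -1.616
vertex 2.015 1.884 -2.066
endloop
endfacet
facet normal 0.709 0.681 -0.184
outer loop
vertex 2.717 2.37 -0.694
vertex 2.888 1.952 -1.585
vertex 2.21 2.681 -1.497
endloop
endfacet
facet normal 0.164 0.541 0.825
outer loop
vertex 2.125 1.756 -0.174
vertex 2.717 2.37 -0.694
vertex 1.739 2.56 -0.624
endloop
endfacet
facet normal -0.555 0.727 -0.405
outer loop
vertex -0.416 -0.103 -1.615
vertex -0.796 -0.175 -1.224
vertex -0.385 0.182 -1.146
endloop
endfacet
facet normal 0.959 0.209 -0.191
outer loop
vertex -0.416 -0.103 -1.615
vertex -0.385 0.182 -1.146
vertex 0.036 -1.265 -0.616
endloop
endfacet
facet normal -0.555 0.727 -0.404
outer loop
vertex -0.385 0.182 -1.146
vertex -0.796 -0.175 -1.224
vertex -0.765 0.11 -0.754
endloop
endfacet
facet normal 0.611 0.423 0.670
outer loop
vertex -0.385 0.182 -1.146
vertex -0.765 0.11 -0.754
vertex 0.036 -1.265 -0.616
endloop
endfacet
facet normal -0.554 0.727 -0.405
outer loop
vertex -0.765 0.11 -0.754
vertex -0.796 -0.175 -1.224
vertex -1.176 -0.247 -0.833
endloop
endfacet
facet normal -0.182 -0.008 0.983
outer loop
vertex -0.765 0.11 -0.754
vertex -1.176 -0.247 -0.833
vertex 0.036 -1.265 -0.616
endloop
endfacet
facet normal -0.555 0.727 -0.405
outer loop
vertex -1.176 -0.247 -0.833
vertex -0.796 -0.175 -1.224
vertex -1.207 -0.532 -1.302
endloop
endfacet
facet normal -0.623 -0.649 0.436
outer loop
vertex -1.176 -0.247 -0.833
vertex -1.207 -0.532 -1.302
vertex 0.036 -1.265 -0.616
endloop
endfacet
facet normal -0.555 0.727 -0.405
outer loop
vertex -1.207 -0.532 -1.302
vertex -0.796 -0.175 -1.224
vertex -0.827 -0.46 -1.693
endloop
endfacet
facet normal -0.274 -0.863 -0.425
outer loop
vertex -1.207 -0.532 -1.302
vertex -0.827 -0.46 -1.693
vertex 0.036 -1.265 -0.616
endloop
endfacet
facet normal -0.555 0.727 -0.405
outer loop
vertex -0.827 -0.46 -1.693
vertex -0.796 -0.175 -1.224
vertex -0.416 -0.103 -1.615
endloop
endfacet
facet normal 0.517 -0.434 -0.738
outer loop
vertex -0.827 -0.46 -1.693
vertex -0.416 -0.103 -1.615
vertex 0.036 -1.265 -0.616
endloop
endfacet

endsolid


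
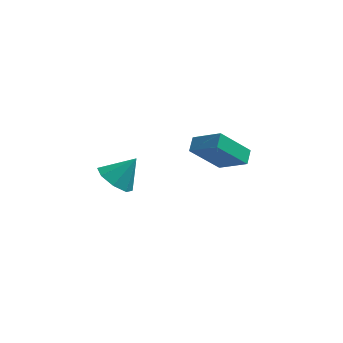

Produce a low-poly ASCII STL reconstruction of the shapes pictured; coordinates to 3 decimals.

solid 
facet normal -0.618 -0.273 0.737
outer loop
vertex 2.974 2.913 -0.926
vertex 3.064 3.65 -0.578
vertex 1.674 3.485 -1.804
endloop
endfacet
facet normal -0.109 -0.899 -0.424
outer loop
vertex 2.996 4.07 -3.382
vertex 2.974 2.913 -0.926
vertex 1.674 3.485 -1.804
endloop
endfacet
facet normal -0.618 -0.273 0.737
outer loop
vertex 1.674 3.485 -1.804
vertex 3.064 3.65 -0.578
vertex 1.763 4.223 -1.456
endloop
endfacet
facet normal -0.779 0.342 -0.526
outer loop
vertex 1.763 4.223 -1.456
vertex 2.996 4.07 -3.382
vertex 1.674 3.485 -1.804
endloop
endfacet
facet normal 0.779 -0.343 0.525
outer loop
vertex 2.974 2.913 -0.926
vertex 4.386 4.235 -2.156
vertex 3.064 3.65 -0.578
endloop
endfacet
facet normal -0.109 -0.899 -0.424
outer loop
vertex 4.297 3.497 -2.504
vertex 2.974 2.913 -0.926
vertex 2.996 4.07 -3.382
endloop
endfacet
facet normal 0.779 -0.342 0.526
outer loop
vertex 4.297 3.497 -2.504
vertex 4.386 4.235 -2.156
vertex 2.974 2.913 -0.926
endloop
endfacet
facet normal 0.109 0.899 0.425
outer loop
vertex 3.064 3.65 -0.578
vertex 4.386 4.235 -2.156
vertex 1.763 4.223 -1.456
endloop
endfacet
facet normal -0.778 0.343 -0.526
outer loop
vertex 3.086 4.807 -3.034
vertex 2.996 4.07 -3.382
vertex 1.763 4.223 -1.456
endloop
endfacet
facet normal 0.109 0.899 0.424
outer loop
vertex 1.763 4.223 -1.456
vertex 4.386 4.235 -2.156
vertex 3.086 4.807 -3.034
endloop
endfacet
facet normal 0.618 0.273 -0.737
outer loop
vertex 3.086 4.807 -3.034
vertex 4.297 3.497 -2.504
vertex 2.996 4.07 -3.382
endloop
endfacet
facet normal 0.618 0.273 -0.737
outer loop
vertex 4.386 4.235 -2.156
vertex 4.297 3.497 -2.504
vertex 3.086 4.807 -3.034
endloop
endfacet
facet normal -0.594 -0.328 -0.735
outer loop
vertex -0.471 -1.122 -0.243
vertex -0.971 -1.628 0.387
vertex -1.026 -0.746 0.038
endloop
endfacet
facet normal 0.524 0.846 -0.097
outer loop
vertex -0.471 -1.122 -0.243
vertex -1.026 -0.746 0.038
vertex -0.109 -1.152 1.453
endloop
endfacet
facet normal -0.595 -0.328 -0.734
outer loop
vertex -1.026 -0.746 0.038
vertex -0.971 -1.628 0.387
vertex -1.549 -0.886 0.524
endloop
endfacet
facet normal -0.001 0.961 0.276
outer loop
vertex -1.026 -0.746 0.038
vertex -1.549 -0.886 0.524
vertex -0.109 -1.152 1.453
endloop
endfacet
facet normal -0.594 -0.327 -0.735
outer loop
vertex -1.549 -0.886 0.524
vertex -0.971 -1.628 0.387
vertex -1.733 -1.461 0.929
endloop
endfacet
facet normal -0.346 0.612 0.711
outer loop
vertex -1.549 -0.886 0.524
vertex -1.733 -1.461 0.929
vertex -0.109 -1.152 1.453
endloop
endfacet
facet normal -0.594 -0.328 -0.734
outer loop
vertex -1.733 -1.461 0.929
vertex -0.971 -1.628 0.387
vertex -1.471 -2.133 1.017
endloop
endfacet
facet normal -0.308 0.005 0.951
outer loop
vertex -1.733 -1.461 0.929
vertex -1.471 -2.133 1.017
vertex -0.109 -1.152 1.453
endloop
endfacet
facet normal -0.594 -0.328 -0.735
outer loop
vertex -1.471 -2.133 1.017
vertex -0.971 -1.628 0.387
vertex -0.915 -2.51 0.736
endloop
endfacet
facet normal 0.090 -0.506 0.858
outer loop
vertex -1.471 -2.133 1.017
vertex -0.915 -2.51 0.736
vertex -0.109 -1.152 1.453
endloop
endfacet
facet normal -0.594 -0.328 -0.735
outer loop
vertex -0.915 -2.51 0.736
vertex -0.971 -1.628 0.387
vertex -0.393 -2.369 0.251
endloop
endfacet
facet normal 0.617 -0.621 0.483
outer loop
vertex -0.915 -2.51 0.736
vertex -0.393 -2.369 0.251
vertex -0.109 -1.152 1.453
endloop
endfacet
facet normal -0.593 -0.328 -0.735
outer loop
vertex -0.393 -2.369 0.251
vertex -0.971 -1.628 0.387
vertex -0.208 -1.795 -0.154
endloop
endfacet
facet normal 0.960 -0.274 0.050
outer loop
vertex -0.393 -2.369 0.251
vertex -0.208 -1.795 -0.154
vertex -0.109 -1.152 1.453
endloop
endfacet
facet normal -0.593 -0.329 -0.735
outer loop
vertex -0.208 -1.795 -0.154
vertex -0.971 -1.628 0.387
vertex -0.471 -1.122 -0.243
endloop
endfacet
facet normal 0.923 0.335 -0.191
outer loop
vertex -0.208 -1.795 -0.154
vertex -0.471 -1.122 -0.243
vertex -0.109 -1.152 1.453
endloop
endfacet

endsolid


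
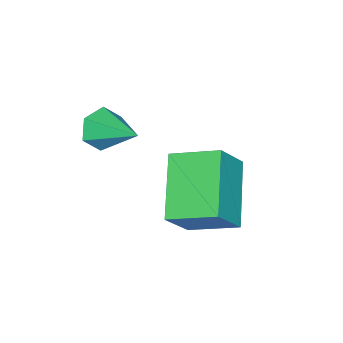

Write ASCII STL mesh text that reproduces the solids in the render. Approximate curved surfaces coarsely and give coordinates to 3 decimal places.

solid 
facet normal -0.622 0.096 -0.777
outer loop
vertex -4.239 -2.614 -0.375
vertex -4.682 -1.236 0.15
vertex -2.688 -1.686 -1.502
endloop
endfacet
facet normal 0.288 -0.895 -0.341
outer loop
vertex -1.798 -1.824 -0.39
vertex -4.239 -2.614 -0.375
vertex -2.688 -1.686 -1.502
endloop
endfacet
facet normal -0.622 0.097 -0.777
outer loop
vertex -2.688 -1.686 -1.502
vertex -4.682 -1.236 0.15
vertex -3.13 -0.308 -0.976
endloop
endfacet
facet normal 0.728 0.436 -0.529
outer loop
vertex -3.13 -0.308 -0.976
vertex -1.798 -1.824 -0.39
vertex -2.688 -1.686 -1.502
endloop
endfacet
facet normal -0.728 -0.436 0.529
outer loop
vertex -4.239 -2.614 -0.375
vertex -3.792 -1.374 1.262
vertex -4.682 -1.236 0.15
endloop
endfacet
facet normal 0.288 -0.895 -0.341
outer loop
vertex -3.35 -2.752 0.736
vertex -4.239 -2.614 -0.375
vertex -1.798 -1.824 -0.39
endloop
endfacet
facet normal -0.728 -0.436 0.529
outer loop
vertex -3.35 -2.752 0.736
vertex -3.792 -1.374 1.262
vertex -4.239 -2.614 -0.375
endloop
endfacet
facet normal -0.288 0.895 0.341
outer loop
vertex -4.682 -1.236 0.15
vertex -3.792 -1.374 1.262
vertex -3.13 -0.308 -0.976
endloop
endfacet
facet normal 0.728 0.436 -0.529
outer loop
vertex -2.241 -0.446 0.135
vertex -1.798 -1.824 -0.39
vertex -3.13 -0.308 -0.976
endloop
endfacet
facet normal -0.288 0.895 0.341
outer loop
vertex -3.13 -0.308 -0.976
vertex -3.792 -1.374 1.262
vertex -2.241 -0.446 0.135
endloop
endfacet
facet normal 0.622 -0.096 0.777
outer loop
vertex -2.241 -0.446 0.135
vertex -3.35 -2.752 0.736
vertex -1.798 -1.824 -0.39
endloop
endfacet
facet normal 0.622 -0.097 0.777
outer loop
vertex -3.792 -1.374 1.262
vertex -3.35 -2.752 0.736
vertex -2.241 -0.446 0.135
endloop
endfacet
facet normal -0.211 -0.885 -0.415
outer loop
vertex -1.608 -3.703 1.715
vertex -1.945 -3.891 2.287
vertex -2.282 -3.571 1.777
endloop
endfacet
facet normal 0.075 0.712 -0.698
outer loop
vertex -1.608 -3.703 1.715
vertex -2.282 -3.571 1.777
vertex -1.615 -2.509 2.933
endloop
endfacet
facet normal -0.211 -0.885 -0.415
outer loop
vertex -2.282 -3.571 1.777
vertex -1.945 -3.891 2.287
vertex -2.619 -3.759 2.349
endloop
endfacet
facet normal -0.715 0.669 -0.202
outer loop
vertex -2.282 -3.571 1.777
vertex -2.619 -3.759 2.349
vertex -1.615 -2.509 2.933
endloop
endfacet
facet normal -0.211 -0.885 -0.414
outer loop
vertex -2.619 -3.759 2.349
vertex -1.945 -3.891 2.287
vertex -2.282 -4.078 2.859
endloop
endfacet
facet normal -0.715 0.274 0.643
outer loop
vertex -2.619 -3.759 2.349
vertex -2.282 -4.078 2.859
vertex -1.615 -2.509 2.933
endloop
endfacet
facet normal -0.211 -0.885 -0.414
outer loop
vertex -2.282 -4.078 2.859
vertex -1.945 -3.891 2.287
vertex -1.607 -4.21 2.797
endloop
endfacet
facet normal 0.076 -0.079 0.994
outer loop
vertex -2.282 -4.078 2.859
vertex -1.607 -4.21 2.797
vertex -1.615 -2.509 2.933
endloop
endfacet
facet normal -0.211 -0.885 -0.414
outer loop
vertex -1.607 -4.21 2.797
vertex -1.945 -3.891 2.287
vertex -1.27 -4.023 2.225
endloop
endfacet
facet normal 0.866 -0.036 0.499
outer loop
vertex -1.607 -4.21 2.797
vertex -1.27 -4.023 2.225
vertex -1.615 -2.509 2.933
endloop
endfacet
facet normal -0.211 -0.885 -0.415
outer loop
vertex -1.27 -4.023 2.225
vertex -1.945 -3.891 2.287
vertex -1.608 -3.703 1.715
endloop
endfacet
facet normal 0.866 0.360 -0.348
outer loop
vertex -1.27 -4.023 2.225
vertex -1.608 -3.703 1.715
vertex -1.615 -2.509 2.933
endloop
endfacet

endsolid


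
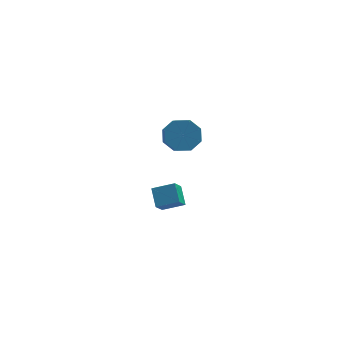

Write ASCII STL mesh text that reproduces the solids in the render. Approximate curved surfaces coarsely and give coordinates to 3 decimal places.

solid 
facet normal 0.017 0.769 -0.639
outer loop
vertex 4.215 -1.629 2.078
vertex 3.285 -1.335 2.407
vertex 4.254 -1.126 2.684
endloop
endfacet
facet normal 0.999 -0.045 -0.027
outer loop
vertex 4.215 -1.629 2.078
vertex 4.254 -1.126 2.684
vertex 4.186 -2.959 3.184
endloop
endfacet
facet normal 0.999 -0.045 -0.027
outer loop
vertex 4.186 -2.959 3.184
vertex 4.254 -1.126 2.684
vertex 4.225 -2.456 3.79
endloop
endfacet
facet normal -0.017 -0.769 0.639
outer loop
vertex 4.186 -2.959 3.184
vertex 4.225 -2.456 3.79
vertex 3.255 -2.665 3.513
endloop
endfacet
facet normal 0.017 0.768 -0.640
outer loop
vertex 4.254 -1.126 2.684
vertex 3.285 -1.335 2.407
vertex 3.725 -0.745 3.127
endloop
endfacet
facet normal 0.741 0.420 0.524
outer loop
vertex 4.254 -1.126 2.684
vertex 3.725 -0.745 3.127
vertex 4.225 -2.456 3.79
endloop
endfacet
facet normal 0.741 0.420 0.524
outer loop
vertex 4.225 -2.456 3.79
vertex 3.725 -0.745 3.127
vertex 3.696 -2.075 4.233
endloop
endfacet
facet normal -0.017 -0.768 0.640
outer loop
vertex 4.225 -2.456 3.79
vertex 3.696 -2.075 4.233
vertex 3.255 -2.665 3.513
endloop
endfacet
facet normal 0.016 0.768 -0.640
outer loop
vertex 3.725 -0.745 3.127
vertex 3.285 -1.335 2.407
vertex 2.938 -0.71 3.149
endloop
endfacet
facet normal 0.050 0.638 0.768
outer loop
vertex 3.725 -0.745 3.127
vertex 2.938 -0.71 3.149
vertex 3.696 -2.075 4.233
endloop
endfacet
facet normal 0.050 0.638 0.768
outer loop
vertex 3.696 -2.075 4.233
vertex 2.938 -0.71 3.149
vertex 2.909 -2.04 4.255
endloop
endfacet
facet normal -0.016 -0.768 0.640
outer loop
vertex 3.696 -2.075 4.233
vertex 2.909 -2.04 4.255
vertex 3.255 -2.665 3.513
endloop
endfacet
facet normal 0.017 0.769 -0.640
outer loop
vertex 2.938 -0.71 3.149
vertex 3.285 -1.335 2.407
vertex 2.354 -1.041 2.736
endloop
endfacet
facet normal -0.671 0.482 0.563
outer loop
vertex 2.938 -0.71 3.149
vertex 2.354 -1.041 2.736
vertex 2.909 -2.04 4.255
endloop
endfacet
facet normal -0.671 0.482 0.563
outer loop
vertex 2.909 -2.04 4.255
vertex 2.354 -1.041 2.736
vertex 2.325 -2.371 3.842
endloop
endfacet
facet normal -0.017 -0.769 0.640
outer loop
vertex 2.909 -2.04 4.255
vertex 2.325 -2.371 3.842
vertex 3.255 -2.665 3.513
endloop
endfacet
facet normal 0.017 0.769 -0.639
outer loop
vertex 2.354 -1.041 2.736
vertex 3.285 -1.335 2.407
vertex 2.315 -1.544 2.13
endloop
endfacet
facet normal -0.999 0.045 0.027
outer loop
vertex 2.354 -1.041 2.736
vertex 2.315 -1.544 2.13
vertex 2.325 -2.371 3.842
endloop
endfacet
facet normal -0.999 0.045 0.027
outer loop
vertex 2.325 -2.371 3.842
vertex 2.315 -1.544 2.13
vertex 2.286 -2.874 3.236
endloop
endfacet
facet normal -0.017 -0.769 0.639
outer loop
vertex 2.325 -2.371 3.842
vertex 2.286 -2.874 3.236
vertex 3.255 -2.665 3.513
endloop
endfacet
facet normal 0.017 0.768 -0.640
outer loop
vertex 2.315 -1.544 2.13
vertex 3.285 -1.335 2.407
vertex 2.844 -1.925 1.687
endloop
endfacet
facet normal -0.741 -0.420 -0.524
outer loop
vertex 2.315 -1.544 2.13
vertex 2.844 -1.925 1.687
vertex 2.286 -2.874 3.236
endloop
endfacet
facet normal -0.741 -0.420 -0.524
outer loop
vertex 2.286 -2.874 3.236
vertex 2.844 -1.925 1.687
vertex 2.815 -3.255 2.793
endloop
endfacet
facet normal -0.017 -0.768 0.640
outer loop
vertex 2.286 -2.874 3.236
vertex 2.815 -3.255 2.793
vertex 3.255 -2.665 3.513
endloop
endfacet
facet normal 0.016 0.768 -0.640
outer loop
vertex 2.844 -1.925 1.687
vertex 3.285 -1.335 2.407
vertex 3.631 -1.96 1.665
endloop
endfacet
facet normal -0.050 -0.638 -0.768
outer loop
vertex 2.844 -1.925 1.687
vertex 3.631 -1.96 1.665
vertex 2.815 -3.255 2.793
endloop
endfacet
facet normal -0.050 -0.638 -0.768
outer loop
vertex 2.815 -3.255 2.793
vertex 3.631 -1.96 1.665
vertex 3.602 -3.29 2.771
endloop
endfacet
facet normal -0.016 -0.768 0.640
outer loop
vertex 2.815 -3.255 2.793
vertex 3.602 -3.29 2.771
vertex 3.255 -2.665 3.513
endloop
endfacet
facet normal 0.017 0.769 -0.640
outer loop
vertex 3.631 -1.96 1.665
vertex 3.285 -1.335 2.407
vertex 4.215 -1.629 2.078
endloop
endfacet
facet normal 0.671 -0.482 -0.563
outer loop
vertex 3.631 -1.96 1.665
vertex 4.215 -1.629 2.078
vertex 3.602 -3.29 2.771
endloop
endfacet
facet normal 0.671 -0.482 -0.563
outer loop
vertex 3.602 -3.29 2.771
vertex 4.215 -1.629 2.078
vertex 4.186 -2.959 3.184
endloop
endfacet
facet normal -0.017 -0.769 0.640
outer loop
vertex 3.602 -3.29 2.771
vertex 4.186 -2.959 3.184
vertex 3.255 -2.665 3.513
endloop
endfacet
facet normal -0.929 0.132 -0.345
outer loop
vertex 1.852 0.032 -3.153
vertex 2.278 0.692 -4.047
vertex 1.969 -1.011 -3.867
endloop
endfacet
facet normal -0.358 -0.554 0.751
outer loop
vertex 3.242 -1.192 -3.393
vertex 1.852 0.032 -3.153
vertex 1.969 -1.011 -3.867
endloop
endfacet
facet normal -0.929 0.132 -0.346
outer loop
vertex 1.969 -1.011 -3.867
vertex 2.278 0.692 -4.047
vertex 2.396 -0.351 -4.761
endloop
endfacet
facet normal 0.093 -0.822 -0.562
outer loop
vertex 2.396 -0.351 -4.761
vertex 3.242 -1.192 -3.393
vertex 1.969 -1.011 -3.867
endloop
endfacet
facet normal -0.093 0.822 0.562
outer loop
vertex 1.852 0.032 -3.153
vertex 3.551 0.511 -3.573
vertex 2.278 0.692 -4.047
endloop
endfacet
facet normal -0.359 -0.555 0.751
outer loop
vertex 3.124 -0.149 -2.679
vertex 1.852 0.032 -3.153
vertex 3.242 -1.192 -3.393
endloop
endfacet
facet normal -0.093 0.822 0.562
outer loop
vertex 3.124 -0.149 -2.679
vertex 3.551 0.511 -3.573
vertex 1.852 0.032 -3.153
endloop
endfacet
facet normal 0.358 0.555 -0.751
outer loop
vertex 2.278 0.692 -4.047
vertex 3.551 0.511 -3.573
vertex 2.396 -0.351 -4.761
endloop
endfacet
facet normal 0.093 -0.822 -0.562
outer loop
vertex 3.668 -0.532 -4.287
vertex 3.242 -1.192 -3.393
vertex 2.396 -0.351 -4.761
endloop
endfacet
facet normal 0.359 0.554 -0.751
outer loop
vertex 2.396 -0.351 -4.761
vertex 3.551 0.511 -3.573
vertex 3.668 -0.532 -4.287
endloop
endfacet
facet normal 0.929 -0.132 0.346
outer loop
vertex 3.668 -0.532 -4.287
vertex 3.124 -0.149 -2.679
vertex 3.242 -1.192 -3.393
endloop
endfacet
facet normal 0.929 -0.133 0.346
outer loop
vertex 3.551 0.511 -3.573
vertex 3.124 -0.149 -2.679
vertex 3.668 -0.532 -4.287
endloop
endfacet

endsolid


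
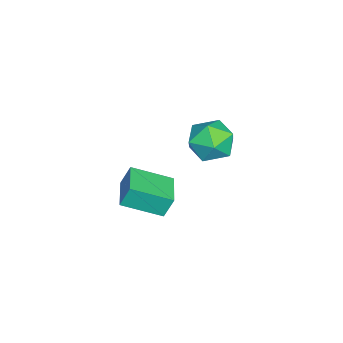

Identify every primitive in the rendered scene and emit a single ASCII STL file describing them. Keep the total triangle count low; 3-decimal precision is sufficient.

solid 
facet normal -0.616 0.703 0.357
outer loop
vertex -4.043 0.145 3.214
vertex -4.2 -0.436 4.088
vertex -3.41 0.272 4.057
endloop
endfacet
facet normal -0.116 0.991 -0.062
outer loop
vertex -4.043 0.145 3.214
vertex -3.41 0.272 4.057
vertex -2.996 0.259 3.079
endloop
endfacet
facet normal -0.166 0.688 -0.706
outer loop
vertex -4.043 0.145 3.214
vertex -2.996 0.259 3.079
vertex -3.53 -0.458 2.506
endloop
endfacet
facet normal -0.697 0.212 -0.685
outer loop
vertex -4.043 0.145 3.214
vertex -3.53 -0.458 2.506
vertex -4.274 -0.888 3.13
endloop
endfacet
facet normal -0.975 0.220 -0.029
outer loop
vertex -4.043 0.145 3.214
vertex -4.274 -0.888 3.13
vertex -4.2 -0.436 4.088
endloop
endfacet
facet normal 0.522 0.826 0.210
outer loop
vertex -2.996 0.259 3.079
vertex -3.41 0.272 4.057
vertex -2.506 -0.252 3.87
endloop
endfacet
facet normal -0.287 0.359 0.888
outer loop
vertex -3.41 0.272 4.057
vertex -4.2 -0.436 4.088
vertex -3.25 -0.682 4.494
endloop
endfacet
facet normal -0.867 -0.421 0.266
outer loop
vertex -4.2 -0.436 4.088
vertex -4.274 -0.888 3.13
vertex -3.784 -1.399 3.921
endloop
endfacet
facet normal -0.417 -0.435 -0.798
outer loop
vertex -4.274 -0.888 3.13
vertex -3.53 -0.458 2.506
vertex -3.37 -1.412 2.943
endloop
endfacet
facet normal 0.442 0.335 -0.832
outer loop
vertex -3.53 -0.458 2.506
vertex -2.996 0.259 3.079
vertex -2.58 -0.704 2.912
endloop
endfacet
facet normal 0.697 -0.212 0.685
outer loop
vertex -2.737 -1.285 3.786
vertex -2.506 -0.252 3.87
vertex -3.25 -0.682 4.494
endloop
endfacet
facet normal 0.166 -0.688 0.706
outer loop
vertex -2.737 -1.285 3.786
vertex -3.25 -0.682 4.494
vertex -3.784 -1.399 3.921
endloop
endfacet
facet normal 0.116 -0.991 0.062
outer loop
vertex -2.737 -1.285 3.786
vertex -3.784 -1.399 3.921
vertex -3.37 -1.412 2.943
endloop
endfacet
facet normal 0.616 -0.703 -0.357
outer loop
vertex -2.737 -1.285 3.786
vertex -3.37 -1.412 2.943
vertex -2.58 -0.704 2.912
endloop
endfacet
facet normal 0.975 -0.220 0.029
outer loop
vertex -2.737 -1.285 3.786
vertex -2.58 -0.704 2.912
vertex -2.506 -0.252 3.87
endloop
endfacet
facet normal 0.417 0.435 0.798
outer loop
vertex -3.25 -0.682 4.494
vertex -2.506 -0.252 3.87
vertex -3.41 0.272 4.057
endloop
endfacet
facet normal -0.442 -0.335 0.832
outer loop
vertex -3.784 -1.399 3.921
vertex -3.25 -0.682 4.494
vertex -4.2 -0.436 4.088
endloop
endfacet
facet normal -0.522 -0.826 -0.210
outer loop
vertex -3.37 -1.412 2.943
vertex -3.784 -1.399 3.921
vertex -4.274 -0.888 3.13
endloop
endfacet
facet normal 0.287 -0.359 -0.888
outer loop
vertex -2.58 -0.704 2.912
vertex -3.37 -1.412 2.943
vertex -3.53 -0.458 2.506
endloop
endfacet
facet normal 0.867 0.421 -0.266
outer loop
vertex -2.506 -0.252 3.87
vertex -2.58 -0.704 2.912
vertex -2.996 0.259 3.079
endloop
endfacet
facet normal -0.968 -0.249 -0.028
outer loop
vertex 0.425 -2.681 4.745
vertex 0.052 -1.158 4.088
vertex 0.543 -3.038 3.851
endloop
endfacet
facet normal 0.219 -0.896 0.387
outer loop
vertex 1.928 -2.682 3.892
vertex 0.425 -2.681 4.745
vertex 0.543 -3.038 3.851
endloop
endfacet
facet normal -0.968 -0.249 -0.029
outer loop
vertex 0.543 -3.038 3.851
vertex 0.052 -1.158 4.088
vertex 0.171 -1.515 3.194
endloop
endfacet
facet normal 0.122 -0.368 -0.922
outer loop
vertex 0.171 -1.515 3.194
vertex 1.928 -2.682 3.892
vertex 0.543 -3.038 3.851
endloop
endfacet
facet normal -0.122 0.368 0.922
outer loop
vertex 0.425 -2.681 4.745
vertex 1.437 -0.802 4.129
vertex 0.052 -1.158 4.088
endloop
endfacet
facet normal 0.219 -0.896 0.387
outer loop
vertex 1.809 -2.325 4.786
vertex 0.425 -2.681 4.745
vertex 1.928 -2.682 3.892
endloop
endfacet
facet normal -0.122 0.368 0.922
outer loop
vertex 1.809 -2.325 4.786
vertex 1.437 -0.802 4.129
vertex 0.425 -2.681 4.745
endloop
endfacet
facet normal -0.219 0.896 -0.387
outer loop
vertex 0.052 -1.158 4.088
vertex 1.437 -0.802 4.129
vertex 0.171 -1.515 3.194
endloop
endfacet
facet normal 0.122 -0.368 -0.922
outer loop
vertex 1.555 -1.159 3.235
vertex 1.928 -2.682 3.892
vertex 0.171 -1.515 3.194
endloop
endfacet
facet normal -0.219 0.896 -0.387
outer loop
vertex 0.171 -1.515 3.194
vertex 1.437 -0.802 4.129
vertex 1.555 -1.159 3.235
endloop
endfacet
facet normal 0.968 0.250 0.029
outer loop
vertex 1.555 -1.159 3.235
vertex 1.809 -2.325 4.786
vertex 1.928 -2.682 3.892
endloop
endfacet
facet normal 0.968 0.249 0.028
outer loop
vertex 1.437 -0.802 4.129
vertex 1.809 -2.325 4.786
vertex 1.555 -1.159 3.235
endloop
endfacet

endsolid


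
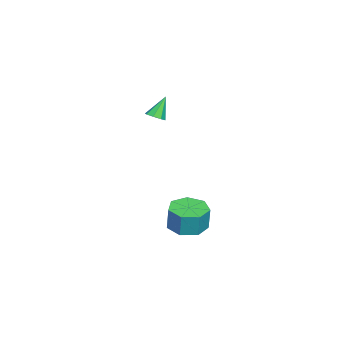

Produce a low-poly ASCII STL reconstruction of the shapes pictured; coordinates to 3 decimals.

solid 
facet normal -0.121 -0.089 -0.989
outer loop
vertex 3.828 3.854 -4.716
vertex 3.108 3.12 -4.562
vertex 2.979 4.149 -4.639
endloop
endfacet
facet normal 0.316 0.941 -0.122
outer loop
vertex 3.828 3.854 -4.716
vertex 2.979 4.149 -4.639
vertex 3.992 3.974 -3.371
endloop
endfacet
facet normal 0.316 0.941 -0.122
outer loop
vertex 3.992 3.974 -3.371
vertex 2.979 4.149 -4.639
vertex 3.143 4.269 -3.294
endloop
endfacet
facet normal 0.120 0.088 0.989
outer loop
vertex 3.992 3.974 -3.371
vertex 3.143 4.269 -3.294
vertex 3.272 3.24 -3.218
endloop
endfacet
facet normal -0.121 -0.089 -0.989
outer loop
vertex 2.979 4.149 -4.639
vertex 3.108 3.12 -4.562
vertex 2.227 3.669 -4.504
endloop
endfacet
facet normal -0.539 0.842 -0.009
outer loop
vertex 2.979 4.149 -4.639
vertex 2.227 3.669 -4.504
vertex 3.143 4.269 -3.294
endloop
endfacet
facet normal -0.539 0.842 -0.010
outer loop
vertex 3.143 4.269 -3.294
vertex 2.227 3.669 -4.504
vertex 2.39 3.789 -3.159
endloop
endfacet
facet normal 0.121 0.088 0.989
outer loop
vertex 3.143 4.269 -3.294
vertex 2.39 3.789 -3.159
vertex 3.272 3.24 -3.218
endloop
endfacet
facet normal -0.120 -0.089 -0.989
outer loop
vertex 2.227 3.669 -4.504
vertex 3.108 3.12 -4.562
vertex 2.138 2.775 -4.413
endloop
endfacet
facet normal -0.988 0.110 0.110
outer loop
vertex 2.227 3.669 -4.504
vertex 2.138 2.775 -4.413
vertex 2.39 3.789 -3.159
endloop
endfacet
facet normal -0.988 0.109 0.111
outer loop
vertex 2.39 3.789 -3.159
vertex 2.138 2.775 -4.413
vertex 2.302 2.896 -3.069
endloop
endfacet
facet normal 0.121 0.088 0.989
outer loop
vertex 2.39 3.789 -3.159
vertex 2.302 2.896 -3.069
vertex 3.272 3.24 -3.218
endloop
endfacet
facet normal -0.121 -0.088 -0.989
outer loop
vertex 2.138 2.775 -4.413
vertex 3.108 3.12 -4.562
vertex 2.78 2.141 -4.435
endloop
endfacet
facet normal -0.692 -0.706 0.148
outer loop
vertex 2.138 2.775 -4.413
vertex 2.78 2.141 -4.435
vertex 2.302 2.896 -3.069
endloop
endfacet
facet normal -0.692 -0.706 0.148
outer loop
vertex 2.302 2.896 -3.069
vertex 2.78 2.141 -4.435
vertex 2.944 2.262 -3.09
endloop
endfacet
facet normal 0.120 0.089 0.989
outer loop
vertex 2.302 2.896 -3.069
vertex 2.944 2.262 -3.09
vertex 3.272 3.24 -3.218
endloop
endfacet
facet normal -0.120 -0.088 -0.989
outer loop
vertex 2.78 2.141 -4.435
vertex 3.108 3.12 -4.562
vertex 3.669 2.244 -4.552
endloop
endfacet
facet normal 0.124 -0.989 0.074
outer loop
vertex 2.78 2.141 -4.435
vertex 3.669 2.244 -4.552
vertex 2.944 2.262 -3.09
endloop
endfacet
facet normal 0.123 -0.990 0.073
outer loop
vertex 2.944 2.262 -3.09
vertex 3.669 2.244 -4.552
vertex 3.833 2.364 -3.208
endloop
endfacet
facet normal 0.121 0.089 0.989
outer loop
vertex 2.944 2.262 -3.09
vertex 3.833 2.364 -3.208
vertex 3.272 3.24 -3.218
endloop
endfacet
facet normal -0.120 -0.088 -0.989
outer loop
vertex 3.669 2.244 -4.552
vertex 3.108 3.12 -4.562
vertex 4.136 3.006 -4.677
endloop
endfacet
facet normal 0.847 -0.528 -0.056
outer loop
vertex 3.669 2.244 -4.552
vertex 4.136 3.006 -4.677
vertex 3.833 2.364 -3.208
endloop
endfacet
facet normal 0.848 -0.527 -0.055
outer loop
vertex 3.833 2.364 -3.208
vertex 4.136 3.006 -4.677
vertex 4.299 3.127 -3.333
endloop
endfacet
facet normal 0.120 0.088 0.989
outer loop
vertex 3.833 2.364 -3.208
vertex 4.299 3.127 -3.333
vertex 3.272 3.24 -3.218
endloop
endfacet
facet normal -0.120 -0.089 -0.989
outer loop
vertex 4.136 3.006 -4.677
vertex 3.108 3.12 -4.562
vertex 3.828 3.854 -4.716
endloop
endfacet
facet normal 0.932 0.332 -0.143
outer loop
vertex 4.136 3.006 -4.677
vertex 3.828 3.854 -4.716
vertex 4.299 3.127 -3.333
endloop
endfacet
facet normal 0.932 0.332 -0.143
outer loop
vertex 4.299 3.127 -3.333
vertex 3.828 3.854 -4.716
vertex 3.992 3.974 -3.371
endloop
endfacet
facet normal 0.120 0.088 0.989
outer loop
vertex 4.299 3.127 -3.333
vertex 3.992 3.974 -3.371
vertex 3.272 3.24 -3.218
endloop
endfacet
facet normal 0.459 -0.269 -0.847
outer loop
vertex 2.453 0.907 2.497
vertex 2.141 1.249 2.219
vertex 2.619 1.285 2.467
endloop
endfacet
facet normal 0.584 -0.194 0.789
outer loop
vertex 2.453 0.907 2.497
vertex 2.619 1.285 2.467
vertex 1.519 1.611 3.361
endloop
endfacet
facet normal 0.460 -0.268 -0.847
outer loop
vertex 2.619 1.285 2.467
vertex 2.141 1.249 2.219
vertex 2.504 1.641 2.292
endloop
endfacet
facet normal 0.631 0.497 0.596
outer loop
vertex 2.619 1.285 2.467
vertex 2.504 1.641 2.292
vertex 1.519 1.611 3.361
endloop
endfacet
facet normal 0.460 -0.268 -0.846
outer loop
vertex 2.504 1.641 2.292
vertex 2.141 1.249 2.219
vertex 2.177 1.768 2.074
endloop
endfacet
facet normal 0.217 0.949 0.227
outer loop
vertex 2.504 1.641 2.292
vertex 2.177 1.768 2.074
vertex 1.519 1.611 3.361
endloop
endfacet
facet normal 0.460 -0.268 -0.847
outer loop
vertex 2.177 1.768 2.074
vertex 2.141 1.249 2.219
vertex 1.828 1.59 1.941
endloop
endfacet
facet normal -0.420 0.902 -0.105
outer loop
vertex 2.177 1.768 2.074
vertex 1.828 1.59 1.941
vertex 1.519 1.611 3.361
endloop
endfacet
facet normal 0.460 -0.268 -0.847
outer loop
vertex 1.828 1.59 1.941
vertex 2.141 1.249 2.219
vertex 1.662 1.213 1.97
endloop
endfacet
facet normal -0.902 0.382 -0.202
outer loop
vertex 1.828 1.59 1.941
vertex 1.662 1.213 1.97
vertex 1.519 1.611 3.361
endloop
endfacet
facet normal 0.460 -0.267 -0.847
outer loop
vertex 1.662 1.213 1.97
vertex 2.141 1.249 2.219
vertex 1.777 0.857 2.145
endloop
endfacet
facet normal -0.950 -0.311 -0.009
outer loop
vertex 1.662 1.213 1.97
vertex 1.777 0.857 2.145
vertex 1.519 1.611 3.361
endloop
endfacet
facet normal 0.462 -0.269 -0.845
outer loop
vertex 1.777 0.857 2.145
vertex 2.141 1.249 2.219
vertex 2.104 0.73 2.364
endloop
endfacet
facet normal -0.537 -0.763 0.359
outer loop
vertex 1.777 0.857 2.145
vertex 2.104 0.73 2.364
vertex 1.519 1.611 3.361
endloop
endfacet
facet normal 0.459 -0.269 -0.847
outer loop
vertex 2.104 0.73 2.364
vertex 2.141 1.249 2.219
vertex 2.453 0.907 2.497
endloop
endfacet
facet normal 0.100 -0.716 0.691
outer loop
vertex 2.104 0.73 2.364
vertex 2.453 0.907 2.497
vertex 1.519 1.611 3.361
endloop
endfacet

endsolid


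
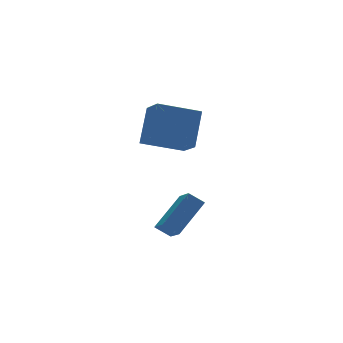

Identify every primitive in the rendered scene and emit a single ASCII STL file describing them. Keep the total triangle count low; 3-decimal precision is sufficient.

solid 
facet normal -0.642 0.499 0.582
outer loop
vertex 3.777 -0.166 -1.815
vertex 3.919 0.873 -2.548
vertex 2.229 -0.785 -2.991
endloop
endfacet
facet normal -0.110 -0.812 0.573
outer loop
vertex 2.781 -1.213 -3.492
vertex 3.777 -0.166 -1.815
vertex 2.229 -0.785 -2.991
endloop
endfacet
facet normal -0.642 0.498 0.583
outer loop
vertex 2.229 -0.785 -2.991
vertex 3.919 0.873 -2.548
vertex 2.371 0.255 -3.724
endloop
endfacet
facet normal -0.759 -0.303 -0.577
outer loop
vertex 2.371 0.255 -3.724
vertex 2.781 -1.213 -3.492
vertex 2.229 -0.785 -2.991
endloop
endfacet
facet normal 0.759 0.303 0.577
outer loop
vertex 3.777 -0.166 -1.815
vertex 4.471 0.445 -3.049
vertex 3.919 0.873 -2.548
endloop
endfacet
facet normal -0.111 -0.812 0.573
outer loop
vertex 4.329 -0.595 -2.316
vertex 3.777 -0.166 -1.815
vertex 2.781 -1.213 -3.492
endloop
endfacet
facet normal 0.759 0.303 0.577
outer loop
vertex 4.329 -0.595 -2.316
vertex 4.471 0.445 -3.049
vertex 3.777 -0.166 -1.815
endloop
endfacet
facet normal 0.110 0.813 -0.572
outer loop
vertex 3.919 0.873 -2.548
vertex 4.471 0.445 -3.049
vertex 2.371 0.255 -3.724
endloop
endfacet
facet normal -0.759 -0.303 -0.577
outer loop
vertex 2.923 -0.174 -4.225
vertex 2.781 -1.213 -3.492
vertex 2.371 0.255 -3.724
endloop
endfacet
facet normal 0.111 0.812 -0.573
outer loop
vertex 2.371 0.255 -3.724
vertex 4.471 0.445 -3.049
vertex 2.923 -0.174 -4.225
endloop
endfacet
facet normal 0.642 -0.499 -0.583
outer loop
vertex 2.923 -0.174 -4.225
vertex 4.329 -0.595 -2.316
vertex 2.781 -1.213 -3.492
endloop
endfacet
facet normal 0.642 -0.498 -0.583
outer loop
vertex 4.471 0.445 -3.049
vertex 4.329 -0.595 -2.316
vertex 2.923 -0.174 -4.225
endloop
endfacet
facet normal -0.901 0.301 0.312
outer loop
vertex 3.252 1.636 2.878
vertex 3.374 2.844 2.066
vertex 2.415 0.701 1.36
endloop
endfacet
facet normal -0.084 -0.827 0.556
outer loop
vertex 4.226 0.096 0.734
vertex 3.252 1.636 2.878
vertex 2.415 0.701 1.36
endloop
endfacet
facet normal -0.901 0.301 0.312
outer loop
vertex 2.415 0.701 1.36
vertex 3.374 2.844 2.066
vertex 2.537 1.908 0.548
endloop
endfacet
facet normal -0.425 -0.475 -0.770
outer loop
vertex 2.537 1.908 0.548
vertex 4.226 0.096 0.734
vertex 2.415 0.701 1.36
endloop
endfacet
facet normal 0.425 0.475 0.771
outer loop
vertex 3.252 1.636 2.878
vertex 5.185 2.239 1.44
vertex 3.374 2.844 2.066
endloop
endfacet
facet normal -0.084 -0.827 0.556
outer loop
vertex 5.063 1.032 2.252
vertex 3.252 1.636 2.878
vertex 4.226 0.096 0.734
endloop
endfacet
facet normal 0.425 0.475 0.770
outer loop
vertex 5.063 1.032 2.252
vertex 5.185 2.239 1.44
vertex 3.252 1.636 2.878
endloop
endfacet
facet normal 0.084 0.827 -0.556
outer loop
vertex 3.374 2.844 2.066
vertex 5.185 2.239 1.44
vertex 2.537 1.908 0.548
endloop
endfacet
facet normal -0.425 -0.475 -0.771
outer loop
vertex 4.348 1.304 -0.078
vertex 4.226 0.096 0.734
vertex 2.537 1.908 0.548
endloop
endfacet
facet normal 0.084 0.827 -0.556
outer loop
vertex 2.537 1.908 0.548
vertex 5.185 2.239 1.44
vertex 4.348 1.304 -0.078
endloop
endfacet
facet normal 0.901 -0.301 -0.312
outer loop
vertex 4.348 1.304 -0.078
vertex 5.063 1.032 2.252
vertex 4.226 0.096 0.734
endloop
endfacet
facet normal 0.901 -0.301 -0.312
outer loop
vertex 5.185 2.239 1.44
vertex 5.063 1.032 2.252
vertex 4.348 1.304 -0.078
endloop
endfacet

endsolid


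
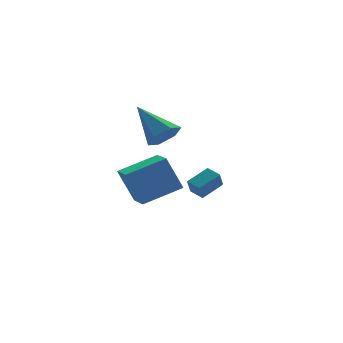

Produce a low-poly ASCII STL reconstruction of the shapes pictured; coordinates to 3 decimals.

solid 
facet normal -0.936 0.085 -0.342
outer loop
vertex -3.577 -1.637 0.662
vertex -3.37 -0.422 0.398
vertex -3.015 -2.091 -0.986
endloop
endfacet
facet normal -0.165 -0.964 0.209
outer loop
vertex -1.19 -2.258 -0.318
vertex -3.577 -1.637 0.662
vertex -3.015 -2.091 -0.986
endloop
endfacet
facet normal -0.935 0.086 -0.343
outer loop
vertex -3.015 -2.091 -0.986
vertex -3.37 -0.422 0.398
vertex -2.807 -0.877 -1.25
endloop
endfacet
facet normal 0.312 -0.253 -0.916
outer loop
vertex -2.807 -0.877 -1.25
vertex -1.19 -2.258 -0.318
vertex -3.015 -2.091 -0.986
endloop
endfacet
facet normal -0.312 0.252 0.916
outer loop
vertex -3.577 -1.637 0.662
vertex -1.545 -0.589 1.066
vertex -3.37 -0.422 0.398
endloop
endfacet
facet normal -0.165 -0.964 0.210
outer loop
vertex -1.753 -1.803 1.33
vertex -3.577 -1.637 0.662
vertex -1.19 -2.258 -0.318
endloop
endfacet
facet normal -0.312 0.253 0.916
outer loop
vertex -1.753 -1.803 1.33
vertex -1.545 -0.589 1.066
vertex -3.577 -1.637 0.662
endloop
endfacet
facet normal 0.165 0.964 -0.210
outer loop
vertex -3.37 -0.422 0.398
vertex -1.545 -0.589 1.066
vertex -2.807 -0.877 -1.25
endloop
endfacet
facet normal 0.312 -0.252 -0.916
outer loop
vertex -0.983 -1.043 -0.582
vertex -1.19 -2.258 -0.318
vertex -2.807 -0.877 -1.25
endloop
endfacet
facet normal 0.164 0.964 -0.209
outer loop
vertex -2.807 -0.877 -1.25
vertex -1.545 -0.589 1.066
vertex -0.983 -1.043 -0.582
endloop
endfacet
facet normal 0.935 -0.085 0.343
outer loop
vertex -0.983 -1.043 -0.582
vertex -1.753 -1.803 1.33
vertex -1.19 -2.258 -0.318
endloop
endfacet
facet normal 0.936 -0.086 0.343
outer loop
vertex -1.545 -0.589 1.066
vertex -1.753 -1.803 1.33
vertex -0.983 -1.043 -0.582
endloop
endfacet
facet normal 0.236 -0.750 -0.618
outer loop
vertex 0.39 0.874 1.869
vertex -0.352 1.013 1.417
vertex 0.387 1.433 1.189
endloop
endfacet
facet normal 0.839 0.422 0.343
outer loop
vertex 0.39 0.874 1.869
vertex 0.387 1.433 1.189
vertex -0.868 2.647 2.763
endloop
endfacet
facet normal 0.236 -0.751 -0.617
outer loop
vertex 0.387 1.433 1.189
vertex -0.352 1.013 1.417
vertex -0.355 1.571 0.737
endloop
endfacet
facet normal 0.377 0.854 -0.358
outer loop
vertex 0.387 1.433 1.189
vertex -0.355 1.571 0.737
vertex -0.868 2.647 2.763
endloop
endfacet
facet normal 0.237 -0.750 -0.617
outer loop
vertex -0.355 1.571 0.737
vertex -0.352 1.013 1.417
vertex -1.094 1.151 0.964
endloop
endfacet
facet normal -0.539 0.680 -0.497
outer loop
vertex -0.355 1.571 0.737
vertex -1.094 1.151 0.964
vertex -0.868 2.647 2.763
endloop
endfacet
facet normal 0.238 -0.750 -0.618
outer loop
vertex -1.094 1.151 0.964
vertex -0.352 1.013 1.417
vertex -1.09 0.592 1.644
endloop
endfacet
facet normal -0.995 0.072 0.065
outer loop
vertex -1.094 1.151 0.964
vertex -1.09 0.592 1.644
vertex -0.868 2.647 2.763
endloop
endfacet
facet normal 0.238 -0.750 -0.618
outer loop
vertex -1.09 0.592 1.644
vertex -0.352 1.013 1.417
vertex -0.348 0.454 2.097
endloop
endfacet
facet normal -0.534 -0.359 0.765
outer loop
vertex -1.09 0.592 1.644
vertex -0.348 0.454 2.097
vertex -0.868 2.647 2.763
endloop
endfacet
facet normal 0.236 -0.750 -0.618
outer loop
vertex -0.348 0.454 2.097
vertex -0.352 1.013 1.417
vertex 0.39 0.874 1.869
endloop
endfacet
facet normal 0.384 -0.184 0.905
outer loop
vertex -0.348 0.454 2.097
vertex 0.39 0.874 1.869
vertex -0.868 2.647 2.763
endloop
endfacet
facet normal -0.894 -0.150 -0.423
outer loop
vertex 2.262 2.626 -2.871
vertex 2.047 3.396 -2.689
vertex 2.593 2.908 -3.67
endloop
endfacet
facet normal 0.262 -0.939 -0.223
outer loop
vertex 3.773 3.104 -3.111
vertex 2.262 2.626 -2.871
vertex 2.593 2.908 -3.67
endloop
endfacet
facet normal -0.894 -0.148 -0.424
outer loop
vertex 2.593 2.908 -3.67
vertex 2.047 3.396 -2.689
vertex 2.379 3.678 -3.488
endloop
endfacet
facet normal 0.365 0.309 -0.878
outer loop
vertex 2.379 3.678 -3.488
vertex 3.773 3.104 -3.111
vertex 2.593 2.908 -3.67
endloop
endfacet
facet normal -0.365 -0.309 0.878
outer loop
vertex 2.262 2.626 -2.871
vertex 3.227 3.592 -2.13
vertex 2.047 3.396 -2.689
endloop
endfacet
facet normal 0.262 -0.939 -0.223
outer loop
vertex 3.441 2.822 -2.312
vertex 2.262 2.626 -2.871
vertex 3.773 3.104 -3.111
endloop
endfacet
facet normal -0.365 -0.309 0.878
outer loop
vertex 3.441 2.822 -2.312
vertex 3.227 3.592 -2.13
vertex 2.262 2.626 -2.871
endloop
endfacet
facet normal -0.262 0.939 0.223
outer loop
vertex 2.047 3.396 -2.689
vertex 3.227 3.592 -2.13
vertex 2.379 3.678 -3.488
endloop
endfacet
facet normal 0.365 0.309 -0.878
outer loop
vertex 3.558 3.874 -2.929
vertex 3.773 3.104 -3.111
vertex 2.379 3.678 -3.488
endloop
endfacet
facet normal -0.262 0.939 0.223
outer loop
vertex 2.379 3.678 -3.488
vertex 3.227 3.592 -2.13
vertex 3.558 3.874 -2.929
endloop
endfacet
facet normal 0.893 0.149 0.424
outer loop
vertex 3.558 3.874 -2.929
vertex 3.441 2.822 -2.312
vertex 3.773 3.104 -3.111
endloop
endfacet
facet normal 0.894 0.149 0.423
outer loop
vertex 3.227 3.592 -2.13
vertex 3.441 2.822 -2.312
vertex 3.558 3.874 -2.929
endloop
endfacet

endsolid
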